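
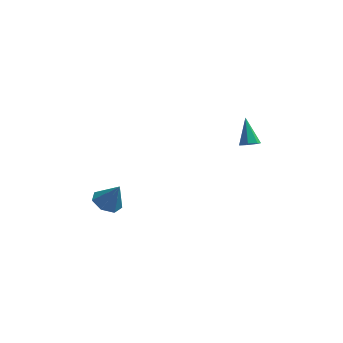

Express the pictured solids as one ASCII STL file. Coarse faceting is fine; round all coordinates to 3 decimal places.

solid 
facet normal 0.173 -0.635 -0.753
outer loop
vertex 4.271 3.744 0.292
vertex 3.929 3.294 0.593
vertex 3.728 3.735 0.175
endloop
endfacet
facet normal 0.064 0.927 -0.370
outer loop
vertex 4.271 3.744 0.292
vertex 3.728 3.735 0.175
vertex 3.611 4.466 1.987
endloop
endfacet
facet normal 0.172 -0.635 -0.753
outer loop
vertex 3.728 3.735 0.175
vertex 3.929 3.294 0.593
vertex 3.336 3.394 0.373
endloop
endfacet
facet normal -0.708 0.638 -0.303
outer loop
vertex 3.728 3.735 0.175
vertex 3.336 3.394 0.373
vertex 3.611 4.466 1.987
endloop
endfacet
facet normal 0.173 -0.633 -0.754
outer loop
vertex 3.336 3.394 0.373
vertex 3.929 3.294 0.593
vertex 3.392 2.977 0.736
endloop
endfacet
facet normal -0.987 0.009 0.162
outer loop
vertex 3.336 3.394 0.373
vertex 3.392 2.977 0.736
vertex 3.611 4.466 1.987
endloop
endfacet
facet normal 0.173 -0.633 -0.754
outer loop
vertex 3.392 2.977 0.736
vertex 3.929 3.294 0.593
vertex 3.852 2.799 0.991
endloop
endfacet
facet normal -0.560 -0.483 0.673
outer loop
vertex 3.392 2.977 0.736
vertex 3.852 2.799 0.991
vertex 3.611 4.466 1.987
endloop
endfacet
facet normal 0.172 -0.633 -0.755
outer loop
vertex 3.852 2.799 0.991
vertex 3.929 3.294 0.593
vertex 4.37 2.993 0.946
endloop
endfacet
facet normal 0.250 -0.470 0.847
outer loop
vertex 3.852 2.799 0.991
vertex 4.37 2.993 0.946
vertex 3.611 4.466 1.987
endloop
endfacet
facet normal 0.171 -0.634 -0.754
outer loop
vertex 4.37 2.993 0.946
vertex 3.929 3.294 0.593
vertex 4.556 3.413 0.635
endloop
endfacet
facet normal 0.833 0.039 0.552
outer loop
vertex 4.37 2.993 0.946
vertex 4.556 3.413 0.635
vertex 3.611 4.466 1.987
endloop
endfacet
facet normal 0.171 -0.634 -0.754
outer loop
vertex 4.556 3.413 0.635
vertex 3.929 3.294 0.593
vertex 4.271 3.744 0.292
endloop
endfacet
facet normal 0.752 0.659 0.012
outer loop
vertex 4.556 3.413 0.635
vertex 4.271 3.744 0.292
vertex 3.611 4.466 1.987
endloop
endfacet
facet normal -0.460 0.057 -0.886
outer loop
vertex -3.632 3.685 -4.978
vertex -4.205 2.917 -4.73
vertex -4.368 3.883 -4.583
endloop
endfacet
facet normal 0.420 0.830 0.366
outer loop
vertex -3.632 3.685 -4.978
vertex -4.368 3.883 -4.583
vertex -3.435 2.823 -3.25
endloop
endfacet
facet normal -0.460 0.057 -0.886
outer loop
vertex -4.368 3.883 -4.583
vertex -4.205 2.917 -4.73
vertex -4.982 3.353 -4.298
endloop
endfacet
facet normal -0.248 0.666 0.703
outer loop
vertex -4.368 3.883 -4.583
vertex -4.982 3.353 -4.298
vertex -3.435 2.823 -3.25
endloop
endfacet
facet normal -0.461 0.056 -0.886
outer loop
vertex -4.982 3.353 -4.298
vertex -4.205 2.917 -4.73
vertex -5.01 2.495 -4.338
endloop
endfacet
facet normal -0.565 -0.020 0.825
outer loop
vertex -4.982 3.353 -4.298
vertex -5.01 2.495 -4.338
vertex -3.435 2.823 -3.25
endloop
endfacet
facet normal -0.461 0.056 -0.886
outer loop
vertex -5.01 2.495 -4.338
vertex -4.205 2.917 -4.73
vertex -4.432 1.955 -4.673
endloop
endfacet
facet normal -0.294 -0.711 0.639
outer loop
vertex -5.01 2.495 -4.338
vertex -4.432 1.955 -4.673
vertex -3.435 2.823 -3.25
endloop
endfacet
facet normal -0.461 0.056 -0.886
outer loop
vertex -4.432 1.955 -4.673
vertex -4.205 2.917 -4.73
vertex -3.683 2.14 -5.051
endloop
endfacet
facet normal 0.363 -0.887 0.286
outer loop
vertex -4.432 1.955 -4.673
vertex -3.683 2.14 -5.051
vertex -3.435 2.823 -3.25
endloop
endfacet
facet normal -0.461 0.057 -0.886
outer loop
vertex -3.683 2.14 -5.051
vertex -4.205 2.917 -4.73
vertex -3.327 2.91 -5.187
endloop
endfacet
facet normal 0.909 -0.415 0.032
outer loop
vertex -3.683 2.14 -5.051
vertex -3.327 2.91 -5.187
vertex -3.435 2.823 -3.25
endloop
endfacet
facet normal -0.461 0.058 -0.886
outer loop
vertex -3.327 2.91 -5.187
vertex -4.205 2.917 -4.73
vertex -3.632 3.685 -4.978
endloop
endfacet
facet normal 0.934 0.349 0.068
outer loop
vertex -3.327 2.91 -5.187
vertex -3.632 3.685 -4.978
vertex -3.435 2.823 -3.25
endloop
endfacet

endsolid


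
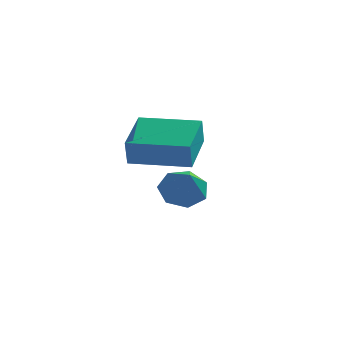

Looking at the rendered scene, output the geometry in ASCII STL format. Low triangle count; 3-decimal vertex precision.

solid 
facet normal -0.287 0.679 -0.675
outer loop
vertex 3.215 2.098 -2.773
vertex 2.613 1.695 -2.923
vertex 2.696 2.231 -2.419
endloop
endfacet
facet normal 0.588 0.319 0.743
outer loop
vertex 3.215 2.098 -2.773
vertex 2.696 2.231 -2.419
vertex 2.987 0.805 -2.037
endloop
endfacet
facet normal -0.285 0.680 -0.676
outer loop
vertex 2.696 2.231 -2.419
vertex 2.613 1.695 -2.923
vertex 2.114 1.961 -2.445
endloop
endfacet
facet normal -0.149 0.227 0.962
outer loop
vertex 2.696 2.231 -2.419
vertex 2.114 1.961 -2.445
vertex 2.987 0.805 -2.037
endloop
endfacet
facet normal -0.287 0.678 -0.677
outer loop
vertex 2.114 1.961 -2.445
vertex 2.613 1.695 -2.923
vertex 1.908 1.49 -2.83
endloop
endfacet
facet normal -0.675 -0.267 0.688
outer loop
vertex 2.114 1.961 -2.445
vertex 1.908 1.49 -2.83
vertex 2.987 0.805 -2.037
endloop
endfacet
facet normal -0.287 0.679 -0.676
outer loop
vertex 1.908 1.49 -2.83
vertex 2.613 1.695 -2.923
vertex 2.232 1.174 -3.285
endloop
endfacet
facet normal -0.596 -0.793 0.126
outer loop
vertex 1.908 1.49 -2.83
vertex 2.232 1.174 -3.285
vertex 2.987 0.805 -2.037
endloop
endfacet
facet normal -0.286 0.679 -0.676
outer loop
vertex 2.232 1.174 -3.285
vertex 2.613 1.695 -2.923
vertex 2.843 1.25 -3.467
endloop
endfacet
facet normal 0.029 -0.954 -0.300
outer loop
vertex 2.232 1.174 -3.285
vertex 2.843 1.25 -3.467
vertex 2.987 0.805 -2.037
endloop
endfacet
facet normal -0.285 0.679 -0.676
outer loop
vertex 2.843 1.25 -3.467
vertex 2.613 1.695 -2.923
vertex 3.281 1.661 -3.239
endloop
endfacet
facet normal 0.730 -0.628 -0.269
outer loop
vertex 2.843 1.25 -3.467
vertex 3.281 1.661 -3.239
vertex 2.987 0.805 -2.037
endloop
endfacet
facet normal -0.286 0.679 -0.677
outer loop
vertex 3.281 1.661 -3.239
vertex 2.613 1.695 -2.923
vertex 3.215 2.098 -2.773
endloop
endfacet
facet normal 0.979 -0.061 0.196
outer loop
vertex 3.281 1.661 -3.239
vertex 3.215 2.098 -2.773
vertex 2.987 0.805 -2.037
endloop
endfacet
facet normal -1.000 0.015 0.001
outer loop
vertex 1.907 -2.282 0.116
vertex 1.93 -0.82 0.568
vertex 1.91 -2.034 -0.686
endloop
endfacet
facet normal -0.015 -0.955 -0.295
outer loop
vertex 3.63 -2.06 -0.688
vertex 1.907 -2.282 0.116
vertex 1.91 -2.034 -0.686
endloop
endfacet
facet normal -1.000 0.015 0.001
outer loop
vertex 1.91 -2.034 -0.686
vertex 1.93 -0.82 0.568
vertex 1.933 -0.572 -0.234
endloop
endfacet
facet normal 0.003 0.295 -0.955
outer loop
vertex 1.933 -0.572 -0.234
vertex 3.63 -2.06 -0.688
vertex 1.91 -2.034 -0.686
endloop
endfacet
facet normal -0.003 -0.295 0.955
outer loop
vertex 1.907 -2.282 0.116
vertex 3.65 -0.846 0.566
vertex 1.93 -0.82 0.568
endloop
endfacet
facet normal -0.015 -0.955 -0.295
outer loop
vertex 3.627 -2.308 0.114
vertex 1.907 -2.282 0.116
vertex 3.63 -2.06 -0.688
endloop
endfacet
facet normal -0.003 -0.295 0.955
outer loop
vertex 3.627 -2.308 0.114
vertex 3.65 -0.846 0.566
vertex 1.907 -2.282 0.116
endloop
endfacet
facet normal 0.015 0.955 0.295
outer loop
vertex 1.93 -0.82 0.568
vertex 3.65 -0.846 0.566
vertex 1.933 -0.572 -0.234
endloop
endfacet
facet normal 0.003 0.295 -0.955
outer loop
vertex 3.653 -0.598 -0.236
vertex 3.63 -2.06 -0.688
vertex 1.933 -0.572 -0.234
endloop
endfacet
facet normal 0.015 0.955 0.295
outer loop
vertex 1.933 -0.572 -0.234
vertex 3.65 -0.846 0.566
vertex 3.653 -0.598 -0.236
endloop
endfacet
facet normal 1.000 -0.015 -0.001
outer loop
vertex 3.653 -0.598 -0.236
vertex 3.627 -2.308 0.114
vertex 3.63 -2.06 -0.688
endloop
endfacet
facet normal 1.000 -0.015 -0.001
outer loop
vertex 3.65 -0.846 0.566
vertex 3.627 -2.308 0.114
vertex 3.653 -0.598 -0.236
endloop
endfacet

endsolid


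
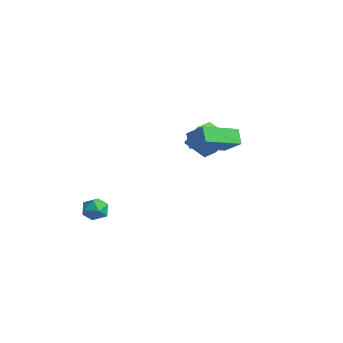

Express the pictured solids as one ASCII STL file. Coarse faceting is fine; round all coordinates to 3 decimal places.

solid 
facet normal -0.450 -0.289 -0.845
outer loop
vertex -3.621 2.612 0.041
vertex -4.182 3.581 0.008
vertex -2.608 3.174 -0.691
endloop
endfacet
facet normal 0.501 -0.865 0.029
outer loop
vertex -1.978 3.579 0.492
vertex -3.621 2.612 0.041
vertex -2.608 3.174 -0.691
endloop
endfacet
facet normal -0.450 -0.289 -0.845
outer loop
vertex -2.608 3.174 -0.691
vertex -4.182 3.581 0.008
vertex -3.169 4.143 -0.724
endloop
endfacet
facet normal 0.739 0.410 -0.534
outer loop
vertex -3.169 4.143 -0.724
vertex -1.978 3.579 0.492
vertex -2.608 3.174 -0.691
endloop
endfacet
facet normal -0.739 -0.410 0.534
outer loop
vertex -3.621 2.612 0.041
vertex -3.552 3.986 1.191
vertex -4.182 3.581 0.008
endloop
endfacet
facet normal 0.501 -0.865 0.029
outer loop
vertex -2.991 3.017 1.224
vertex -3.621 2.612 0.041
vertex -1.978 3.579 0.492
endloop
endfacet
facet normal -0.739 -0.410 0.534
outer loop
vertex -2.991 3.017 1.224
vertex -3.552 3.986 1.191
vertex -3.621 2.612 0.041
endloop
endfacet
facet normal -0.501 0.865 -0.029
outer loop
vertex -4.182 3.581 0.008
vertex -3.552 3.986 1.191
vertex -3.169 4.143 -0.724
endloop
endfacet
facet normal 0.739 0.410 -0.534
outer loop
vertex -2.539 4.548 0.459
vertex -1.978 3.579 0.492
vertex -3.169 4.143 -0.724
endloop
endfacet
facet normal -0.501 0.865 -0.029
outer loop
vertex -3.169 4.143 -0.724
vertex -3.552 3.986 1.191
vertex -2.539 4.548 0.459
endloop
endfacet
facet normal 0.450 0.289 0.845
outer loop
vertex -2.539 4.548 0.459
vertex -2.991 3.017 1.224
vertex -1.978 3.579 0.492
endloop
endfacet
facet normal 0.450 0.289 0.845
outer loop
vertex -3.552 3.986 1.191
vertex -2.991 3.017 1.224
vertex -2.539 4.548 0.459
endloop
endfacet
facet normal -0.603 0.180 0.777
outer loop
vertex 1.903 0.462 3.319
vertex 1.761 2.418 2.756
vertex 0.91 0.186 2.612
endloop
endfacet
facet normal 0.070 -0.959 0.276
outer loop
vertex 1.459 0.022 1.904
vertex 1.903 0.462 3.319
vertex 0.91 0.186 2.612
endloop
endfacet
facet normal -0.604 0.180 0.777
outer loop
vertex 0.91 0.186 2.612
vertex 1.761 2.418 2.756
vertex 0.768 2.142 2.048
endloop
endfacet
facet normal -0.795 -0.221 -0.565
outer loop
vertex 0.768 2.142 2.048
vertex 1.459 0.022 1.904
vertex 0.91 0.186 2.612
endloop
endfacet
facet normal 0.795 0.220 0.565
outer loop
vertex 1.903 0.462 3.319
vertex 2.31 2.254 2.048
vertex 1.761 2.418 2.756
endloop
endfacet
facet normal 0.069 -0.959 0.276
outer loop
vertex 2.452 0.298 2.612
vertex 1.903 0.462 3.319
vertex 1.459 0.022 1.904
endloop
endfacet
facet normal 0.794 0.221 0.566
outer loop
vertex 2.452 0.298 2.612
vertex 2.31 2.254 2.048
vertex 1.903 0.462 3.319
endloop
endfacet
facet normal -0.070 0.959 -0.276
outer loop
vertex 1.761 2.418 2.756
vertex 2.31 2.254 2.048
vertex 0.768 2.142 2.048
endloop
endfacet
facet normal -0.795 -0.221 -0.566
outer loop
vertex 1.317 1.978 1.341
vertex 1.459 0.022 1.904
vertex 0.768 2.142 2.048
endloop
endfacet
facet normal -0.070 0.959 -0.276
outer loop
vertex 0.768 2.142 2.048
vertex 2.31 2.254 2.048
vertex 1.317 1.978 1.341
endloop
endfacet
facet normal 0.604 -0.180 -0.777
outer loop
vertex 1.317 1.978 1.341
vertex 2.452 0.298 2.612
vertex 1.459 0.022 1.904
endloop
endfacet
facet normal 0.603 -0.180 -0.777
outer loop
vertex 2.31 2.254 2.048
vertex 2.452 0.298 2.612
vertex 1.317 1.978 1.341
endloop
endfacet
facet normal -0.917 0.068 0.394
outer loop
vertex -3.556 -2.46 -3.246
vertex -3.375 -2.974 -2.735
vertex -3.26 -2.25 -2.593
endloop
endfacet
facet normal -0.717 0.689 0.103
outer loop
vertex -3.556 -2.46 -3.246
vertex -3.26 -2.25 -2.593
vertex -3.038 -1.924 -3.227
endloop
endfacet
facet normal -0.572 0.574 -0.586
outer loop
vertex -3.556 -2.46 -3.246
vertex -3.038 -1.924 -3.227
vertex -3.015 -2.446 -3.76
endloop
endfacet
facet normal -0.682 -0.118 -0.721
outer loop
vertex -3.556 -2.46 -3.246
vertex -3.015 -2.446 -3.76
vertex -3.224 -3.095 -3.456
endloop
endfacet
facet normal -0.895 -0.430 -0.115
outer loop
vertex -3.556 -2.46 -3.246
vertex -3.224 -3.095 -3.456
vertex -3.375 -2.974 -2.735
endloop
endfacet
facet normal -0.115 0.899 0.422
outer loop
vertex -3.038 -1.924 -3.227
vertex -3.26 -2.25 -2.593
vertex -2.536 -2.105 -2.704
endloop
endfacet
facet normal -0.438 -0.106 0.893
outer loop
vertex -3.26 -2.25 -2.593
vertex -3.375 -2.974 -2.735
vertex -2.745 -2.754 -2.4
endloop
endfacet
facet normal -0.401 -0.913 0.069
outer loop
vertex -3.375 -2.974 -2.735
vertex -3.224 -3.095 -3.456
vertex -2.722 -3.276 -2.933
endloop
endfacet
facet normal -0.058 -0.408 -0.911
outer loop
vertex -3.224 -3.095 -3.456
vertex -3.015 -2.446 -3.76
vertex -2.5 -2.95 -3.567
endloop
endfacet
facet normal 0.119 0.712 -0.692
outer loop
vertex -3.015 -2.446 -3.76
vertex -3.038 -1.924 -3.227
vertex -2.385 -2.226 -3.425
endloop
endfacet
facet normal 0.682 0.118 0.721
outer loop
vertex -2.204 -2.74 -2.914
vertex -2.536 -2.105 -2.704
vertex -2.745 -2.754 -2.4
endloop
endfacet
facet normal 0.572 -0.574 0.586
outer loop
vertex -2.204 -2.74 -2.914
vertex -2.745 -2.754 -2.4
vertex -2.722 -3.276 -2.933
endloop
endfacet
facet normal 0.717 -0.689 -0.103
outer loop
vertex -2.204 -2.74 -2.914
vertex -2.722 -3.276 -2.933
vertex -2.5 -2.95 -3.567
endloop
endfacet
facet normal 0.917 -0.068 -0.394
outer loop
vertex -2.204 -2.74 -2.914
vertex -2.5 -2.95 -3.567
vertex -2.385 -2.226 -3.425
endloop
endfacet
facet normal 0.895 0.430 0.115
outer loop
vertex -2.204 -2.74 -2.914
vertex -2.385 -2.226 -3.425
vertex -2.536 -2.105 -2.704
endloop
endfacet
facet normal 0.058 0.408 0.911
outer loop
vertex -2.745 -2.754 -2.4
vertex -2.536 -2.105 -2.704
vertex -3.26 -2.25 -2.593
endloop
endfacet
facet normal -0.119 -0.712 0.692
outer loop
vertex -2.722 -3.276 -2.933
vertex -2.745 -2.754 -2.4
vertex -3.375 -2.974 -2.735
endloop
endfacet
facet normal 0.115 -0.899 -0.422
outer loop
vertex -2.5 -2.95 -3.567
vertex -2.722 -3.276 -2.933
vertex -3.224 -3.095 -3.456
endloop
endfacet
facet normal 0.438 0.106 -0.893
outer loop
vertex -2.385 -2.226 -3.425
vertex -2.5 -2.95 -3.567
vertex -3.015 -2.446 -3.76
endloop
endfacet
facet normal 0.401 0.913 -0.069
outer loop
vertex -2.536 -2.105 -2.704
vertex -2.385 -2.226 -3.425
vertex -3.038 -1.924 -3.227
endloop
endfacet

endsolid


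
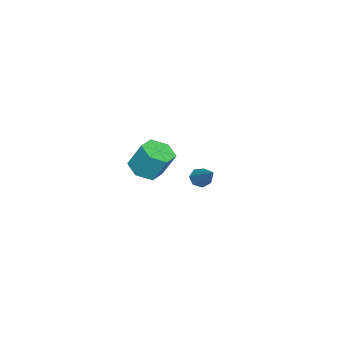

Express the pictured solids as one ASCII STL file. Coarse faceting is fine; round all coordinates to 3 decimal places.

solid 
facet normal -0.607 -0.503 -0.616
outer loop
vertex -2.432 2.602 -4.285
vertex -2.893 2.836 -4.022
vertex -2.596 3.037 -4.479
endloop
endfacet
facet normal 0.849 0.088 -0.520
outer loop
vertex -2.432 2.602 -4.285
vertex -2.596 3.037 -4.479
vertex -1.607 3.904 -2.718
endloop
endfacet
facet normal -0.606 -0.504 -0.615
outer loop
vertex -2.596 3.037 -4.479
vertex -2.893 2.836 -4.022
vertex -2.984 3.32 -4.329
endloop
endfacet
facet normal 0.335 0.757 -0.561
outer loop
vertex -2.596 3.037 -4.479
vertex -2.984 3.32 -4.329
vertex -1.607 3.904 -2.718
endloop
endfacet
facet normal -0.606 -0.504 -0.615
outer loop
vertex -2.984 3.32 -4.329
vertex -2.893 2.836 -4.022
vertex -3.303 3.239 -3.948
endloop
endfacet
facet normal -0.321 0.945 -0.068
outer loop
vertex -2.984 3.32 -4.329
vertex -3.303 3.239 -3.948
vertex -1.607 3.904 -2.718
endloop
endfacet
facet normal -0.607 -0.504 -0.615
outer loop
vertex -3.303 3.239 -3.948
vertex -2.893 2.836 -4.022
vertex -3.313 2.855 -3.623
endloop
endfacet
facet normal -0.627 0.513 0.587
outer loop
vertex -3.303 3.239 -3.948
vertex -3.313 2.855 -3.623
vertex -1.607 3.904 -2.718
endloop
endfacet
facet normal -0.607 -0.503 -0.615
outer loop
vertex -3.313 2.855 -3.623
vertex -2.893 2.836 -4.022
vertex -3.007 2.456 -3.599
endloop
endfacet
facet normal -0.351 -0.215 0.911
outer loop
vertex -3.313 2.855 -3.623
vertex -3.007 2.456 -3.599
vertex -1.607 3.904 -2.718
endloop
endfacet
facet normal -0.607 -0.503 -0.615
outer loop
vertex -3.007 2.456 -3.599
vertex -2.893 2.836 -4.022
vertex -2.615 2.344 -3.894
endloop
endfacet
facet normal 0.299 -0.690 0.659
outer loop
vertex -3.007 2.456 -3.599
vertex -2.615 2.344 -3.894
vertex -1.607 3.904 -2.718
endloop
endfacet
facet normal -0.607 -0.503 -0.616
outer loop
vertex -2.615 2.344 -3.894
vertex -2.893 2.836 -4.022
vertex -2.432 2.602 -4.285
endloop
endfacet
facet normal 0.832 -0.555 0.023
outer loop
vertex -2.615 2.344 -3.894
vertex -2.432 2.602 -4.285
vertex -1.607 3.904 -2.718
endloop
endfacet
facet normal -0.031 -0.465 -0.885
outer loop
vertex 3.941 3.004 -0.266
vertex 3.418 2.43 0.054
vertex 3.11 3.126 -0.301
endloop
endfacet
facet normal 0.148 0.873 -0.465
outer loop
vertex 3.941 3.004 -0.266
vertex 3.11 3.126 -0.301
vertex 3.985 3.684 1.026
endloop
endfacet
facet normal 0.148 0.873 -0.465
outer loop
vertex 3.985 3.684 1.026
vertex 3.11 3.126 -0.301
vertex 3.155 3.806 0.99
endloop
endfacet
facet normal 0.030 0.466 0.884
outer loop
vertex 3.985 3.684 1.026
vertex 3.155 3.806 0.99
vertex 3.462 3.11 1.346
endloop
endfacet
facet normal -0.031 -0.465 -0.885
outer loop
vertex 3.11 3.126 -0.301
vertex 3.418 2.43 0.054
vertex 2.587 2.552 0.019
endloop
endfacet
facet normal -0.782 0.562 -0.269
outer loop
vertex 3.11 3.126 -0.301
vertex 2.587 2.552 0.019
vertex 3.155 3.806 0.99
endloop
endfacet
facet normal -0.782 0.562 -0.269
outer loop
vertex 3.155 3.806 0.99
vertex 2.587 2.552 0.019
vertex 2.632 3.232 1.31
endloop
endfacet
facet normal 0.030 0.466 0.884
outer loop
vertex 3.155 3.806 0.99
vertex 2.632 3.232 1.31
vertex 3.462 3.11 1.346
endloop
endfacet
facet normal -0.031 -0.465 -0.885
outer loop
vertex 2.587 2.552 0.019
vertex 3.418 2.43 0.054
vertex 2.895 1.856 0.374
endloop
endfacet
facet normal -0.930 -0.311 0.196
outer loop
vertex 2.587 2.552 0.019
vertex 2.895 1.856 0.374
vertex 2.632 3.232 1.31
endloop
endfacet
facet normal -0.930 -0.311 0.195
outer loop
vertex 2.632 3.232 1.31
vertex 2.895 1.856 0.374
vertex 2.939 2.536 1.666
endloop
endfacet
facet normal 0.030 0.466 0.884
outer loop
vertex 2.632 3.232 1.31
vertex 2.939 2.536 1.666
vertex 3.462 3.11 1.346
endloop
endfacet
facet normal -0.030 -0.466 -0.884
outer loop
vertex 2.895 1.856 0.374
vertex 3.418 2.43 0.054
vertex 3.725 1.734 0.41
endloop
endfacet
facet normal -0.148 -0.873 0.465
outer loop
vertex 2.895 1.856 0.374
vertex 3.725 1.734 0.41
vertex 2.939 2.536 1.666
endloop
endfacet
facet normal -0.148 -0.873 0.465
outer loop
vertex 2.939 2.536 1.666
vertex 3.725 1.734 0.41
vertex 3.77 2.414 1.701
endloop
endfacet
facet normal 0.031 0.465 0.885
outer loop
vertex 2.939 2.536 1.666
vertex 3.77 2.414 1.701
vertex 3.462 3.11 1.346
endloop
endfacet
facet normal -0.030 -0.466 -0.884
outer loop
vertex 3.725 1.734 0.41
vertex 3.418 2.43 0.054
vertex 4.248 2.308 0.09
endloop
endfacet
facet normal 0.782 -0.562 0.269
outer loop
vertex 3.725 1.734 0.41
vertex 4.248 2.308 0.09
vertex 3.77 2.414 1.701
endloop
endfacet
facet normal 0.782 -0.562 0.269
outer loop
vertex 3.77 2.414 1.701
vertex 4.248 2.308 0.09
vertex 4.293 2.988 1.381
endloop
endfacet
facet normal 0.031 0.465 0.885
outer loop
vertex 3.77 2.414 1.701
vertex 4.293 2.988 1.381
vertex 3.462 3.11 1.346
endloop
endfacet
facet normal -0.030 -0.466 -0.884
outer loop
vertex 4.248 2.308 0.09
vertex 3.418 2.43 0.054
vertex 3.941 3.004 -0.266
endloop
endfacet
facet normal 0.930 0.310 -0.196
outer loop
vertex 4.248 2.308 0.09
vertex 3.941 3.004 -0.266
vertex 4.293 2.988 1.381
endloop
endfacet
facet normal 0.930 0.312 -0.196
outer loop
vertex 4.293 2.988 1.381
vertex 3.941 3.004 -0.266
vertex 3.985 3.684 1.026
endloop
endfacet
facet normal 0.031 0.465 0.885
outer loop
vertex 4.293 2.988 1.381
vertex 3.985 3.684 1.026
vertex 3.462 3.11 1.346
endloop
endfacet

endsolid


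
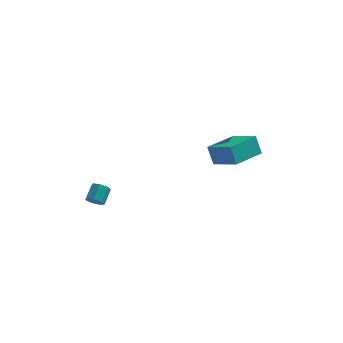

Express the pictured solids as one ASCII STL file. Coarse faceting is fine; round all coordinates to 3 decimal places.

solid 
facet normal -0.704 0.547 -0.453
outer loop
vertex 2.003 3.111 2.699
vertex 3.414 4.791 2.532
vertex 2.405 2.657 1.526
endloop
endfacet
facet normal -0.642 -0.763 0.076
outer loop
vertex 3.806 1.569 2.428
vertex 2.003 3.111 2.699
vertex 2.405 2.657 1.526
endloop
endfacet
facet normal -0.704 0.547 -0.453
outer loop
vertex 2.405 2.657 1.526
vertex 3.414 4.791 2.532
vertex 3.816 4.337 1.36
endloop
endfacet
facet normal 0.305 -0.344 -0.888
outer loop
vertex 3.816 4.337 1.36
vertex 3.806 1.569 2.428
vertex 2.405 2.657 1.526
endloop
endfacet
facet normal -0.305 0.344 0.888
outer loop
vertex 2.003 3.111 2.699
vertex 4.815 3.703 3.434
vertex 3.414 4.791 2.532
endloop
endfacet
facet normal -0.642 -0.763 0.076
outer loop
vertex 3.404 2.023 3.6
vertex 2.003 3.111 2.699
vertex 3.806 1.569 2.428
endloop
endfacet
facet normal -0.305 0.344 0.888
outer loop
vertex 3.404 2.023 3.6
vertex 4.815 3.703 3.434
vertex 2.003 3.111 2.699
endloop
endfacet
facet normal 0.642 0.763 -0.076
outer loop
vertex 3.414 4.791 2.532
vertex 4.815 3.703 3.434
vertex 3.816 4.337 1.36
endloop
endfacet
facet normal 0.304 -0.344 -0.888
outer loop
vertex 5.217 3.249 2.261
vertex 3.806 1.569 2.428
vertex 3.816 4.337 1.36
endloop
endfacet
facet normal 0.641 0.763 -0.076
outer loop
vertex 3.816 4.337 1.36
vertex 4.815 3.703 3.434
vertex 5.217 3.249 2.261
endloop
endfacet
facet normal 0.704 -0.546 0.453
outer loop
vertex 5.217 3.249 2.261
vertex 3.404 2.023 3.6
vertex 3.806 1.569 2.428
endloop
endfacet
facet normal 0.704 -0.547 0.453
outer loop
vertex 4.815 3.703 3.434
vertex 3.404 2.023 3.6
vertex 5.217 3.249 2.261
endloop
endfacet
facet normal -0.230 -0.793 -0.565
outer loop
vertex -3.418 -2.689 1.705
vertex -3.979 -2.654 1.884
vertex -3.724 -2.396 1.418
endloop
endfacet
facet normal 0.768 0.209 -0.606
outer loop
vertex -3.418 -2.689 1.705
vertex -3.724 -2.396 1.418
vertex -3.16 -1.802 2.338
endloop
endfacet
facet normal 0.768 0.208 -0.605
outer loop
vertex -3.16 -1.802 2.338
vertex -3.724 -2.396 1.418
vertex -3.466 -1.508 2.051
endloop
endfacet
facet normal 0.230 0.792 0.566
outer loop
vertex -3.16 -1.802 2.338
vertex -3.466 -1.508 2.051
vertex -3.721 -1.766 2.516
endloop
endfacet
facet normal -0.230 -0.793 -0.565
outer loop
vertex -3.724 -2.396 1.418
vertex -3.979 -2.654 1.884
vertex -4.222 -2.297 1.482
endloop
endfacet
facet normal 0.010 0.578 -0.816
outer loop
vertex -3.724 -2.396 1.418
vertex -4.222 -2.297 1.482
vertex -3.466 -1.508 2.051
endloop
endfacet
facet normal 0.010 0.578 -0.816
outer loop
vertex -3.466 -1.508 2.051
vertex -4.222 -2.297 1.482
vertex -3.965 -1.409 2.115
endloop
endfacet
facet normal 0.230 0.792 0.565
outer loop
vertex -3.466 -1.508 2.051
vertex -3.965 -1.409 2.115
vertex -3.721 -1.766 2.516
endloop
endfacet
facet normal -0.231 -0.793 -0.564
outer loop
vertex -4.222 -2.297 1.482
vertex -3.979 -2.654 1.884
vertex -4.537 -2.466 1.848
endloop
endfacet
facet normal -0.754 0.512 -0.412
outer loop
vertex -4.222 -2.297 1.482
vertex -4.537 -2.466 1.848
vertex -3.965 -1.409 2.115
endloop
endfacet
facet normal -0.755 0.512 -0.410
outer loop
vertex -3.965 -1.409 2.115
vertex -4.537 -2.466 1.848
vertex -4.279 -1.579 2.481
endloop
endfacet
facet normal 0.230 0.792 0.565
outer loop
vertex -3.965 -1.409 2.115
vertex -4.279 -1.579 2.481
vertex -3.721 -1.766 2.516
endloop
endfacet
facet normal -0.230 -0.792 -0.565
outer loop
vertex -4.537 -2.466 1.848
vertex -3.979 -2.654 1.884
vertex -4.432 -2.777 2.241
endloop
endfacet
facet normal -0.951 0.061 0.302
outer loop
vertex -4.537 -2.466 1.848
vertex -4.432 -2.777 2.241
vertex -4.279 -1.579 2.481
endloop
endfacet
facet normal -0.951 0.061 0.302
outer loop
vertex -4.279 -1.579 2.481
vertex -4.432 -2.777 2.241
vertex -4.174 -1.89 2.874
endloop
endfacet
facet normal 0.230 0.792 0.565
outer loop
vertex -4.279 -1.579 2.481
vertex -4.174 -1.89 2.874
vertex -3.721 -1.766 2.516
endloop
endfacet
facet normal -0.230 -0.793 -0.565
outer loop
vertex -4.432 -2.777 2.241
vertex -3.979 -2.654 1.884
vertex -3.985 -2.995 2.365
endloop
endfacet
facet normal -0.432 -0.437 0.789
outer loop
vertex -4.432 -2.777 2.241
vertex -3.985 -2.995 2.365
vertex -4.174 -1.89 2.874
endloop
endfacet
facet normal -0.432 -0.437 0.789
outer loop
vertex -4.174 -1.89 2.874
vertex -3.985 -2.995 2.365
vertex -3.727 -2.108 2.998
endloop
endfacet
facet normal 0.230 0.792 0.565
outer loop
vertex -4.174 -1.89 2.874
vertex -3.727 -2.108 2.998
vertex -3.721 -1.766 2.516
endloop
endfacet
facet normal -0.231 -0.792 -0.565
outer loop
vertex -3.985 -2.995 2.365
vertex -3.979 -2.654 1.884
vertex -3.534 -2.956 2.126
endloop
endfacet
facet normal 0.413 -0.606 0.680
outer loop
vertex -3.985 -2.995 2.365
vertex -3.534 -2.956 2.126
vertex -3.727 -2.108 2.998
endloop
endfacet
facet normal 0.414 -0.605 0.680
outer loop
vertex -3.727 -2.108 2.998
vertex -3.534 -2.956 2.126
vertex -3.276 -2.068 2.759
endloop
endfacet
facet normal 0.229 0.792 0.565
outer loop
vertex -3.727 -2.108 2.998
vertex -3.276 -2.068 2.759
vertex -3.721 -1.766 2.516
endloop
endfacet
facet normal -0.230 -0.792 -0.566
outer loop
vertex -3.534 -2.956 2.126
vertex -3.979 -2.654 1.884
vertex -3.418 -2.689 1.705
endloop
endfacet
facet normal 0.946 -0.317 0.059
outer loop
vertex -3.534 -2.956 2.126
vertex -3.418 -2.689 1.705
vertex -3.276 -2.068 2.759
endloop
endfacet
facet normal 0.946 -0.318 0.060
outer loop
vertex -3.276 -2.068 2.759
vertex -3.418 -2.689 1.705
vertex -3.16 -1.802 2.338
endloop
endfacet
facet normal 0.230 0.793 0.564
outer loop
vertex -3.276 -2.068 2.759
vertex -3.16 -1.802 2.338
vertex -3.721 -1.766 2.516
endloop
endfacet

endsolid


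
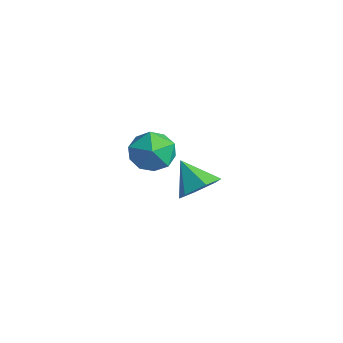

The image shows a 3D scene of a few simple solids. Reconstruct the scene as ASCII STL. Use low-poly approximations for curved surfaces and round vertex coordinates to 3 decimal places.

solid 
facet normal 0.719 0.116 -0.685
outer loop
vertex 0.834 3.694 0.36
vertex 0.397 3.809 -0.079
vertex 0.64 4.284 0.256
endloop
endfacet
facet normal 0.209 0.236 0.949
outer loop
vertex 0.834 3.694 0.36
vertex 0.64 4.284 0.256
vertex -0.337 3.691 0.619
endloop
endfacet
facet normal 0.719 0.115 -0.685
outer loop
vertex 0.64 4.284 0.256
vertex 0.397 3.809 -0.079
vertex 0.203 4.4 -0.183
endloop
endfacet
facet normal -0.299 0.806 0.511
outer loop
vertex 0.64 4.284 0.256
vertex 0.203 4.4 -0.183
vertex -0.337 3.691 0.619
endloop
endfacet
facet normal 0.719 0.115 -0.685
outer loop
vertex 0.203 4.4 -0.183
vertex 0.397 3.809 -0.079
vertex -0.04 3.925 -0.518
endloop
endfacet
facet normal -0.849 0.516 -0.116
outer loop
vertex 0.203 4.4 -0.183
vertex -0.04 3.925 -0.518
vertex -0.337 3.691 0.619
endloop
endfacet
facet normal 0.719 0.117 -0.685
outer loop
vertex -0.04 3.925 -0.518
vertex 0.397 3.809 -0.079
vertex 0.154 3.335 -0.415
endloop
endfacet
facet normal -0.888 -0.345 -0.303
outer loop
vertex -0.04 3.925 -0.518
vertex 0.154 3.335 -0.415
vertex -0.337 3.691 0.619
endloop
endfacet
facet normal 0.719 0.117 -0.685
outer loop
vertex 0.154 3.335 -0.415
vertex 0.397 3.809 -0.079
vertex 0.591 3.219 0.024
endloop
endfacet
facet normal -0.379 -0.915 0.135
outer loop
vertex 0.154 3.335 -0.415
vertex 0.591 3.219 0.024
vertex -0.337 3.691 0.619
endloop
endfacet
facet normal 0.719 0.117 -0.685
outer loop
vertex 0.591 3.219 0.024
vertex 0.397 3.809 -0.079
vertex 0.834 3.694 0.36
endloop
endfacet
facet normal 0.170 -0.626 0.761
outer loop
vertex 0.591 3.219 0.024
vertex 0.834 3.694 0.36
vertex -0.337 3.691 0.619
endloop
endfacet
facet normal 0.162 0.964 0.210
outer loop
vertex 1.95 2.061 2.67
vertex 1.522 2.02 3.188
vertex 2.176 1.89 3.28
endloop
endfacet
facet normal 0.740 0.667 -0.087
outer loop
vertex 1.95 2.061 2.67
vertex 2.176 1.89 3.28
vertex 2.403 1.567 2.735
endloop
endfacet
facet normal 0.551 0.410 -0.727
outer loop
vertex 1.95 2.061 2.67
vertex 2.403 1.567 2.735
vertex 1.889 1.498 2.306
endloop
endfacet
facet normal -0.142 0.548 -0.824
outer loop
vertex 1.95 2.061 2.67
vertex 1.889 1.498 2.306
vertex 1.345 1.778 2.586
endloop
endfacet
facet normal -0.383 0.891 -0.246
outer loop
vertex 1.95 2.061 2.67
vertex 1.345 1.778 2.586
vertex 1.522 2.02 3.188
endloop
endfacet
facet normal 0.940 0.118 0.321
outer loop
vertex 2.403 1.567 2.735
vertex 2.176 1.89 3.28
vertex 2.255 1.222 3.294
endloop
endfacet
facet normal 0.006 0.599 0.801
outer loop
vertex 2.176 1.89 3.28
vertex 1.522 2.02 3.188
vertex 1.711 1.502 3.574
endloop
endfacet
facet normal -0.875 0.480 0.064
outer loop
vertex 1.522 2.02 3.188
vertex 1.345 1.778 2.586
vertex 1.197 1.433 3.145
endloop
endfacet
facet normal -0.487 -0.076 -0.870
outer loop
vertex 1.345 1.778 2.586
vertex 1.889 1.498 2.306
vertex 1.424 1.11 2.6
endloop
endfacet
facet normal 0.635 -0.299 -0.712
outer loop
vertex 1.889 1.498 2.306
vertex 2.403 1.567 2.735
vertex 2.078 0.98 2.692
endloop
endfacet
facet normal 0.142 -0.548 0.824
outer loop
vertex 1.65 0.939 3.21
vertex 2.255 1.222 3.294
vertex 1.711 1.502 3.574
endloop
endfacet
facet normal -0.551 -0.410 0.727
outer loop
vertex 1.65 0.939 3.21
vertex 1.711 1.502 3.574
vertex 1.197 1.433 3.145
endloop
endfacet
facet normal -0.740 -0.667 0.087
outer loop
vertex 1.65 0.939 3.21
vertex 1.197 1.433 3.145
vertex 1.424 1.11 2.6
endloop
endfacet
facet normal -0.162 -0.964 -0.210
outer loop
vertex 1.65 0.939 3.21
vertex 1.424 1.11 2.6
vertex 2.078 0.98 2.692
endloop
endfacet
facet normal 0.383 -0.891 0.246
outer loop
vertex 1.65 0.939 3.21
vertex 2.078 0.98 2.692
vertex 2.255 1.222 3.294
endloop
endfacet
facet normal 0.487 0.076 0.870
outer loop
vertex 1.711 1.502 3.574
vertex 2.255 1.222 3.294
vertex 2.176 1.89 3.28
endloop
endfacet
facet normal -0.635 0.299 0.712
outer loop
vertex 1.197 1.433 3.145
vertex 1.711 1.502 3.574
vertex 1.522 2.02 3.188
endloop
endfacet
facet normal -0.940 -0.118 -0.321
outer loop
vertex 1.424 1.11 2.6
vertex 1.197 1.433 3.145
vertex 1.345 1.778 2.586
endloop
endfacet
facet normal -0.006 -0.599 -0.801
outer loop
vertex 2.078 0.98 2.692
vertex 1.424 1.11 2.6
vertex 1.889 1.498 2.306
endloop
endfacet
facet normal 0.875 -0.480 -0.064
outer loop
vertex 2.255 1.222 3.294
vertex 2.078 0.98 2.692
vertex 2.403 1.567 2.735
endloop
endfacet

endsolid


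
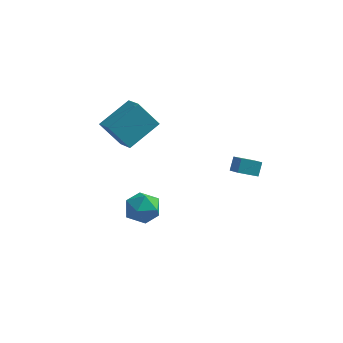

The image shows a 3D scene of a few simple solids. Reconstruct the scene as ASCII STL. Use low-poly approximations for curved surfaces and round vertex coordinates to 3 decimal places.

solid 
facet normal -0.619 0.683 -0.387
outer loop
vertex -4.153 0.083 1.369
vertex -3.079 1.618 2.362
vertex -3.085 0.251 -0.045
endloop
endfacet
facet normal -0.507 -0.724 -0.469
outer loop
vertex -2.281 -0.638 0.458
vertex -4.153 0.083 1.369
vertex -3.085 0.251 -0.045
endloop
endfacet
facet normal -0.619 0.684 -0.387
outer loop
vertex -3.085 0.251 -0.045
vertex -3.079 1.618 2.362
vertex -2.011 1.785 0.948
endloop
endfacet
facet normal 0.600 0.094 -0.794
outer loop
vertex -2.011 1.785 0.948
vertex -2.281 -0.638 0.458
vertex -3.085 0.251 -0.045
endloop
endfacet
facet normal -0.600 -0.094 0.794
outer loop
vertex -4.153 0.083 1.369
vertex -2.275 0.729 2.865
vertex -3.079 1.618 2.362
endloop
endfacet
facet normal -0.507 -0.724 -0.468
outer loop
vertex -3.349 -0.805 1.872
vertex -4.153 0.083 1.369
vertex -2.281 -0.638 0.458
endloop
endfacet
facet normal -0.600 -0.094 0.794
outer loop
vertex -3.349 -0.805 1.872
vertex -2.275 0.729 2.865
vertex -4.153 0.083 1.369
endloop
endfacet
facet normal 0.507 0.724 0.468
outer loop
vertex -3.079 1.618 2.362
vertex -2.275 0.729 2.865
vertex -2.011 1.785 0.948
endloop
endfacet
facet normal 0.600 0.094 -0.794
outer loop
vertex -1.207 0.897 1.451
vertex -2.281 -0.638 0.458
vertex -2.011 1.785 0.948
endloop
endfacet
facet normal 0.506 0.724 0.469
outer loop
vertex -2.011 1.785 0.948
vertex -2.275 0.729 2.865
vertex -1.207 0.897 1.451
endloop
endfacet
facet normal 0.619 -0.683 0.387
outer loop
vertex -1.207 0.897 1.451
vertex -3.349 -0.805 1.872
vertex -2.281 -0.638 0.458
endloop
endfacet
facet normal 0.619 -0.684 0.386
outer loop
vertex -2.275 0.729 2.865
vertex -3.349 -0.805 1.872
vertex -1.207 0.897 1.451
endloop
endfacet
facet normal -0.973 -0.226 -0.040
outer loop
vertex -2.206 -1.287 -3.521
vertex -1.966 -2.309 -3.588
vertex -2.108 -1.863 -2.646
endloop
endfacet
facet normal -0.865 0.369 0.340
outer loop
vertex -2.206 -1.287 -3.521
vertex -2.108 -1.863 -2.646
vertex -1.709 -0.891 -2.684
endloop
endfacet
facet normal -0.535 0.841 -0.081
outer loop
vertex -2.206 -1.287 -3.521
vertex -1.709 -0.891 -2.684
vertex -1.32 -0.736 -3.648
endloop
endfacet
facet normal -0.438 0.538 -0.720
outer loop
vertex -2.206 -1.287 -3.521
vertex -1.32 -0.736 -3.648
vertex -1.479 -1.613 -4.207
endloop
endfacet
facet normal -0.709 -0.121 -0.694
outer loop
vertex -2.206 -1.287 -3.521
vertex -1.479 -1.613 -4.207
vertex -1.966 -2.309 -3.588
endloop
endfacet
facet normal -0.427 0.210 0.880
outer loop
vertex -1.709 -0.891 -2.684
vertex -2.108 -1.863 -2.646
vertex -1.161 -1.667 -2.233
endloop
endfacet
facet normal -0.602 -0.753 0.266
outer loop
vertex -2.108 -1.863 -2.646
vertex -1.966 -2.309 -3.588
vertex -1.32 -2.544 -2.792
endloop
endfacet
facet normal -0.174 -0.584 -0.793
outer loop
vertex -1.966 -2.309 -3.588
vertex -1.479 -1.613 -4.207
vertex -0.931 -2.389 -3.756
endloop
endfacet
facet normal 0.264 0.484 -0.834
outer loop
vertex -1.479 -1.613 -4.207
vertex -1.32 -0.736 -3.648
vertex -0.532 -1.417 -3.794
endloop
endfacet
facet normal 0.108 0.974 0.200
outer loop
vertex -1.32 -0.736 -3.648
vertex -1.709 -0.891 -2.684
vertex -0.674 -0.971 -2.852
endloop
endfacet
facet normal 0.438 -0.538 0.720
outer loop
vertex -0.434 -1.993 -2.919
vertex -1.161 -1.667 -2.233
vertex -1.32 -2.544 -2.792
endloop
endfacet
facet normal 0.535 -0.841 0.081
outer loop
vertex -0.434 -1.993 -2.919
vertex -1.32 -2.544 -2.792
vertex -0.931 -2.389 -3.756
endloop
endfacet
facet normal 0.865 -0.369 -0.340
outer loop
vertex -0.434 -1.993 -2.919
vertex -0.931 -2.389 -3.756
vertex -0.532 -1.417 -3.794
endloop
endfacet
facet normal 0.973 0.226 0.040
outer loop
vertex -0.434 -1.993 -2.919
vertex -0.532 -1.417 -3.794
vertex -0.674 -0.971 -2.852
endloop
endfacet
facet normal 0.709 0.121 0.694
outer loop
vertex -0.434 -1.993 -2.919
vertex -0.674 -0.971 -2.852
vertex -1.161 -1.667 -2.233
endloop
endfacet
facet normal -0.264 -0.484 0.834
outer loop
vertex -1.32 -2.544 -2.792
vertex -1.161 -1.667 -2.233
vertex -2.108 -1.863 -2.646
endloop
endfacet
facet normal -0.108 -0.974 -0.200
outer loop
vertex -0.931 -2.389 -3.756
vertex -1.32 -2.544 -2.792
vertex -1.966 -2.309 -3.588
endloop
endfacet
facet normal 0.427 -0.210 -0.880
outer loop
vertex -0.532 -1.417 -3.794
vertex -0.931 -2.389 -3.756
vertex -1.479 -1.613 -4.207
endloop
endfacet
facet normal 0.602 0.753 -0.266
outer loop
vertex -0.674 -0.971 -2.852
vertex -0.532 -1.417 -3.794
vertex -1.32 -0.736 -3.648
endloop
endfacet
facet normal 0.174 0.584 0.793
outer loop
vertex -1.161 -1.667 -2.233
vertex -0.674 -0.971 -2.852
vertex -1.709 -0.891 -2.684
endloop
endfacet
facet normal -0.872 -0.359 0.334
outer loop
vertex 3.252 -0.397 -0.37
vertex 3.297 0.133 0.318
vertex 2.584 0.572 -1.072
endloop
endfacet
facet normal -0.051 -0.609 -0.792
outer loop
vertex 3.543 0.967 -1.438
vertex 3.252 -0.397 -0.37
vertex 2.584 0.572 -1.072
endloop
endfacet
facet normal -0.872 -0.360 0.333
outer loop
vertex 2.584 0.572 -1.072
vertex 3.297 0.133 0.318
vertex 2.629 1.102 -0.383
endloop
endfacet
facet normal -0.487 0.707 -0.512
outer loop
vertex 2.629 1.102 -0.383
vertex 3.543 0.967 -1.438
vertex 2.584 0.572 -1.072
endloop
endfacet
facet normal 0.487 -0.707 0.513
outer loop
vertex 3.252 -0.397 -0.37
vertex 4.256 0.528 -0.048
vertex 3.297 0.133 0.318
endloop
endfacet
facet normal -0.052 -0.609 -0.792
outer loop
vertex 4.211 -0.002 -0.737
vertex 3.252 -0.397 -0.37
vertex 3.543 0.967 -1.438
endloop
endfacet
facet normal 0.487 -0.707 0.512
outer loop
vertex 4.211 -0.002 -0.737
vertex 4.256 0.528 -0.048
vertex 3.252 -0.397 -0.37
endloop
endfacet
facet normal 0.052 0.608 0.792
outer loop
vertex 3.297 0.133 0.318
vertex 4.256 0.528 -0.048
vertex 2.629 1.102 -0.383
endloop
endfacet
facet normal -0.487 0.707 -0.513
outer loop
vertex 3.588 1.497 -0.75
vertex 3.543 0.967 -1.438
vertex 2.629 1.102 -0.383
endloop
endfacet
facet normal 0.052 0.609 0.791
outer loop
vertex 2.629 1.102 -0.383
vertex 4.256 0.528 -0.048
vertex 3.588 1.497 -0.75
endloop
endfacet
facet normal 0.871 0.359 -0.334
outer loop
vertex 3.588 1.497 -0.75
vertex 4.211 -0.002 -0.737
vertex 3.543 0.967 -1.438
endloop
endfacet
facet normal 0.872 0.359 -0.333
outer loop
vertex 4.256 0.528 -0.048
vertex 4.211 -0.002 -0.737
vertex 3.588 1.497 -0.75
endloop
endfacet

endsolid


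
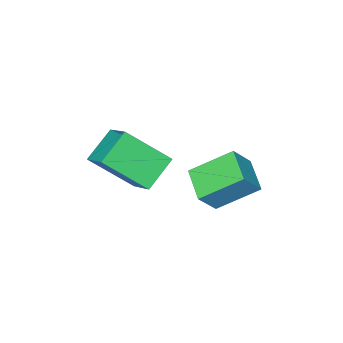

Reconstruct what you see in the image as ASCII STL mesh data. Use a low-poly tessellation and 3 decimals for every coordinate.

solid 
facet normal -0.514 0.580 -0.632
outer loop
vertex -0.332 -1.077 -0.873
vertex 0.92 -0.929 -1.756
vertex -0.765 -2.363 -1.702
endloop
endfacet
facet normal -0.813 -0.096 0.574
outer loop
vertex 0.34 -3.611 -0.344
vertex -0.332 -1.077 -0.873
vertex -0.765 -2.363 -1.702
endloop
endfacet
facet normal -0.514 0.580 -0.632
outer loop
vertex -0.765 -2.363 -1.702
vertex 0.92 -0.929 -1.756
vertex 0.488 -2.215 -2.585
endloop
endfacet
facet normal -0.272 -0.809 -0.522
outer loop
vertex 0.488 -2.215 -2.585
vertex 0.34 -3.611 -0.344
vertex -0.765 -2.363 -1.702
endloop
endfacet
facet normal 0.272 0.809 0.522
outer loop
vertex -0.332 -1.077 -0.873
vertex 2.025 -2.177 -0.398
vertex 0.92 -0.929 -1.756
endloop
endfacet
facet normal -0.814 -0.096 0.573
outer loop
vertex 0.772 -2.325 0.485
vertex -0.332 -1.077 -0.873
vertex 0.34 -3.611 -0.344
endloop
endfacet
facet normal 0.272 0.809 0.522
outer loop
vertex 0.772 -2.325 0.485
vertex 2.025 -2.177 -0.398
vertex -0.332 -1.077 -0.873
endloop
endfacet
facet normal 0.814 0.096 -0.573
outer loop
vertex 0.92 -0.929 -1.756
vertex 2.025 -2.177 -0.398
vertex 0.488 -2.215 -2.585
endloop
endfacet
facet normal -0.272 -0.809 -0.522
outer loop
vertex 1.592 -3.463 -1.227
vertex 0.34 -3.611 -0.344
vertex 0.488 -2.215 -2.585
endloop
endfacet
facet normal 0.814 0.096 -0.573
outer loop
vertex 0.488 -2.215 -2.585
vertex 2.025 -2.177 -0.398
vertex 1.592 -3.463 -1.227
endloop
endfacet
facet normal 0.514 -0.580 0.632
outer loop
vertex 1.592 -3.463 -1.227
vertex 0.772 -2.325 0.485
vertex 0.34 -3.611 -0.344
endloop
endfacet
facet normal 0.514 -0.580 0.632
outer loop
vertex 2.025 -2.177 -0.398
vertex 0.772 -2.325 0.485
vertex 1.592 -3.463 -1.227
endloop
endfacet
facet normal -0.643 0.046 -0.764
outer loop
vertex -2.776 -1.896 -3.912
vertex -3.997 -0.802 -2.819
vertex -2.106 -0.659 -4.402
endloop
endfacet
facet normal 0.620 -0.555 -0.555
outer loop
vertex -1.263 -0.718 -3.401
vertex -2.776 -1.896 -3.912
vertex -2.106 -0.659 -4.402
endloop
endfacet
facet normal -0.643 0.045 -0.764
outer loop
vertex -2.106 -0.659 -4.402
vertex -3.997 -0.802 -2.819
vertex -3.327 0.435 -3.31
endloop
endfacet
facet normal 0.449 0.830 -0.329
outer loop
vertex -3.327 0.435 -3.31
vertex -1.263 -0.718 -3.401
vertex -2.106 -0.659 -4.402
endloop
endfacet
facet normal -0.449 -0.830 0.329
outer loop
vertex -2.776 -1.896 -3.912
vertex -3.154 -0.861 -1.818
vertex -3.997 -0.802 -2.819
endloop
endfacet
facet normal 0.620 -0.556 -0.554
outer loop
vertex -1.933 -1.955 -2.91
vertex -2.776 -1.896 -3.912
vertex -1.263 -0.718 -3.401
endloop
endfacet
facet normal -0.450 -0.830 0.329
outer loop
vertex -1.933 -1.955 -2.91
vertex -3.154 -0.861 -1.818
vertex -2.776 -1.896 -3.912
endloop
endfacet
facet normal -0.620 0.556 0.554
outer loop
vertex -3.997 -0.802 -2.819
vertex -3.154 -0.861 -1.818
vertex -3.327 0.435 -3.31
endloop
endfacet
facet normal 0.449 0.830 -0.329
outer loop
vertex -2.484 0.376 -2.308
vertex -1.263 -0.718 -3.401
vertex -3.327 0.435 -3.31
endloop
endfacet
facet normal -0.620 0.555 0.554
outer loop
vertex -3.327 0.435 -3.31
vertex -3.154 -0.861 -1.818
vertex -2.484 0.376 -2.308
endloop
endfacet
facet normal 0.643 -0.045 0.764
outer loop
vertex -2.484 0.376 -2.308
vertex -1.933 -1.955 -2.91
vertex -1.263 -0.718 -3.401
endloop
endfacet
facet normal 0.643 -0.045 0.765
outer loop
vertex -3.154 -0.861 -1.818
vertex -1.933 -1.955 -2.91
vertex -2.484 0.376 -2.308
endloop
endfacet

endsolid


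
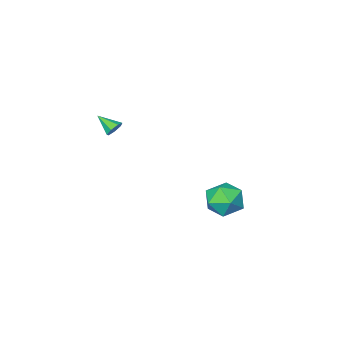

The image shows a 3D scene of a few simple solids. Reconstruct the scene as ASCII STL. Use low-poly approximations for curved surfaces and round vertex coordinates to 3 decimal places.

solid 
facet normal -0.345 -0.045 0.937
outer loop
vertex -3.744 -1.012 -3.24
vertex -3.647 -2.112 -3.257
vertex -2.802 -1.488 -2.916
endloop
endfacet
facet normal 0.004 0.568 0.823
outer loop
vertex -3.744 -1.012 -3.24
vertex -2.802 -1.488 -2.916
vertex -2.775 -0.579 -3.543
endloop
endfacet
facet normal -0.317 0.906 0.282
outer loop
vertex -3.744 -1.012 -3.24
vertex -2.775 -0.579 -3.543
vertex -3.603 -0.642 -4.27
endloop
endfacet
facet normal -0.862 0.502 0.062
outer loop
vertex -3.744 -1.012 -3.24
vertex -3.603 -0.642 -4.27
vertex -4.142 -1.589 -4.093
endloop
endfacet
facet normal -0.880 -0.085 0.468
outer loop
vertex -3.744 -1.012 -3.24
vertex -4.142 -1.589 -4.093
vertex -3.647 -2.112 -3.257
endloop
endfacet
facet normal 0.669 0.408 0.621
outer loop
vertex -2.775 -0.579 -3.543
vertex -2.802 -1.488 -2.916
vertex -2.078 -1.411 -3.747
endloop
endfacet
facet normal 0.106 -0.583 0.806
outer loop
vertex -2.802 -1.488 -2.916
vertex -3.647 -2.112 -3.257
vertex -2.617 -2.358 -3.57
endloop
endfacet
facet normal -0.760 -0.648 0.045
outer loop
vertex -3.647 -2.112 -3.257
vertex -4.142 -1.589 -4.093
vertex -3.445 -2.421 -4.297
endloop
endfacet
facet normal -0.732 0.303 -0.610
outer loop
vertex -4.142 -1.589 -4.093
vertex -3.603 -0.642 -4.27
vertex -3.418 -1.512 -4.924
endloop
endfacet
facet normal 0.151 0.955 -0.255
outer loop
vertex -3.603 -0.642 -4.27
vertex -2.775 -0.579 -3.543
vertex -2.573 -0.888 -4.583
endloop
endfacet
facet normal 0.862 -0.502 -0.062
outer loop
vertex -2.476 -1.988 -4.6
vertex -2.078 -1.411 -3.747
vertex -2.617 -2.358 -3.57
endloop
endfacet
facet normal 0.317 -0.906 -0.282
outer loop
vertex -2.476 -1.988 -4.6
vertex -2.617 -2.358 -3.57
vertex -3.445 -2.421 -4.297
endloop
endfacet
facet normal -0.004 -0.568 -0.823
outer loop
vertex -2.476 -1.988 -4.6
vertex -3.445 -2.421 -4.297
vertex -3.418 -1.512 -4.924
endloop
endfacet
facet normal 0.345 0.045 -0.937
outer loop
vertex -2.476 -1.988 -4.6
vertex -3.418 -1.512 -4.924
vertex -2.573 -0.888 -4.583
endloop
endfacet
facet normal 0.880 0.085 -0.468
outer loop
vertex -2.476 -1.988 -4.6
vertex -2.573 -0.888 -4.583
vertex -2.078 -1.411 -3.747
endloop
endfacet
facet normal 0.732 -0.303 0.610
outer loop
vertex -2.617 -2.358 -3.57
vertex -2.078 -1.411 -3.747
vertex -2.802 -1.488 -2.916
endloop
endfacet
facet normal -0.151 -0.955 0.255
outer loop
vertex -3.445 -2.421 -4.297
vertex -2.617 -2.358 -3.57
vertex -3.647 -2.112 -3.257
endloop
endfacet
facet normal -0.669 -0.408 -0.621
outer loop
vertex -3.418 -1.512 -4.924
vertex -3.445 -2.421 -4.297
vertex -4.142 -1.589 -4.093
endloop
endfacet
facet normal -0.106 0.583 -0.806
outer loop
vertex -2.573 -0.888 -4.583
vertex -3.418 -1.512 -4.924
vertex -3.603 -0.642 -4.27
endloop
endfacet
facet normal 0.760 0.648 -0.045
outer loop
vertex -2.078 -1.411 -3.747
vertex -2.573 -0.888 -4.583
vertex -2.775 -0.579 -3.543
endloop
endfacet
facet normal -0.300 0.807 -0.509
outer loop
vertex 2.811 -2.565 2.195
vertex 2.343 -2.638 2.355
vertex 2.706 -2.369 2.568
endloop
endfacet
facet normal 0.968 0.051 0.246
outer loop
vertex 2.811 -2.565 2.195
vertex 2.706 -2.369 2.568
vertex 2.677 -3.542 2.925
endloop
endfacet
facet normal -0.299 0.807 -0.510
outer loop
vertex 2.706 -2.369 2.568
vertex 2.343 -2.638 2.355
vertex 2.328 -2.375 2.78
endloop
endfacet
facet normal 0.471 0.246 0.847
outer loop
vertex 2.706 -2.369 2.568
vertex 2.328 -2.375 2.78
vertex 2.677 -3.542 2.925
endloop
endfacet
facet normal -0.298 0.807 -0.510
outer loop
vertex 2.328 -2.375 2.78
vertex 2.343 -2.638 2.355
vertex 1.961 -2.579 2.672
endloop
endfacet
facet normal -0.297 0.030 0.954
outer loop
vertex 2.328 -2.375 2.78
vertex 1.961 -2.579 2.672
vertex 2.677 -3.542 2.925
endloop
endfacet
facet normal -0.297 0.808 -0.509
outer loop
vertex 1.961 -2.579 2.672
vertex 2.343 -2.638 2.355
vertex 1.881 -2.827 2.325
endloop
endfacet
facet normal -0.758 -0.436 0.486
outer loop
vertex 1.961 -2.579 2.672
vertex 1.881 -2.827 2.325
vertex 2.677 -3.542 2.925
endloop
endfacet
facet normal -0.297 0.807 -0.510
outer loop
vertex 1.881 -2.827 2.325
vertex 2.343 -2.638 2.355
vertex 2.149 -2.933 2.001
endloop
endfacet
facet normal -0.564 -0.800 -0.205
outer loop
vertex 1.881 -2.827 2.325
vertex 2.149 -2.933 2.001
vertex 2.677 -3.542 2.925
endloop
endfacet
facet normal -0.299 0.807 -0.509
outer loop
vertex 2.149 -2.933 2.001
vertex 2.343 -2.638 2.355
vertex 2.563 -2.816 1.943
endloop
endfacet
facet normal 0.139 -0.789 -0.599
outer loop
vertex 2.149 -2.933 2.001
vertex 2.563 -2.816 1.943
vertex 2.677 -3.542 2.925
endloop
endfacet
facet normal -0.300 0.807 -0.509
outer loop
vertex 2.563 -2.816 1.943
vertex 2.343 -2.638 2.355
vertex 2.811 -2.565 2.195
endloop
endfacet
facet normal 0.820 -0.410 -0.399
outer loop
vertex 2.563 -2.816 1.943
vertex 2.811 -2.565 2.195
vertex 2.677 -3.542 2.925
endloop
endfacet

endsolid


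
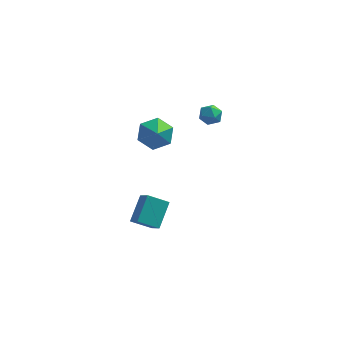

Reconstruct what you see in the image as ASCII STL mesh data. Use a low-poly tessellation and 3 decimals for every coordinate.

solid 
facet normal 0.446 0.354 0.822
outer loop
vertex 0.505 4.061 1.764
vertex 0.378 3.423 2.108
vertex 1.001 3.518 1.729
endloop
endfacet
facet normal 0.725 0.648 0.233
outer loop
vertex 0.505 4.061 1.764
vertex 1.001 3.518 1.729
vertex 0.843 3.912 1.127
endloop
endfacet
facet normal 0.198 0.972 -0.122
outer loop
vertex 0.505 4.061 1.764
vertex 0.843 3.912 1.127
vertex 0.122 4.06 1.135
endloop
endfacet
facet normal -0.406 0.880 0.246
outer loop
vertex 0.505 4.061 1.764
vertex 0.122 4.06 1.135
vertex -0.165 3.758 1.742
endloop
endfacet
facet normal -0.252 0.498 0.830
outer loop
vertex 0.505 4.061 1.764
vertex -0.165 3.758 1.742
vertex 0.378 3.423 2.108
endloop
endfacet
facet normal 0.977 0.122 -0.177
outer loop
vertex 0.843 3.912 1.127
vertex 1.001 3.518 1.729
vertex 0.925 3.182 1.078
endloop
endfacet
facet normal 0.525 -0.352 0.775
outer loop
vertex 1.001 3.518 1.729
vertex 0.378 3.423 2.108
vertex 0.638 2.88 1.685
endloop
endfacet
facet normal -0.605 -0.121 0.787
outer loop
vertex 0.378 3.423 2.108
vertex -0.165 3.758 1.742
vertex -0.083 3.028 1.693
endloop
endfacet
facet normal -0.854 0.497 -0.157
outer loop
vertex -0.165 3.758 1.742
vertex 0.122 4.06 1.135
vertex -0.241 3.422 1.091
endloop
endfacet
facet normal 0.124 0.646 -0.753
outer loop
vertex 0.122 4.06 1.135
vertex 0.843 3.912 1.127
vertex 0.382 3.517 0.712
endloop
endfacet
facet normal 0.406 -0.880 -0.246
outer loop
vertex 0.255 2.879 1.056
vertex 0.925 3.182 1.078
vertex 0.638 2.88 1.685
endloop
endfacet
facet normal -0.198 -0.972 0.122
outer loop
vertex 0.255 2.879 1.056
vertex 0.638 2.88 1.685
vertex -0.083 3.028 1.693
endloop
endfacet
facet normal -0.725 -0.648 -0.233
outer loop
vertex 0.255 2.879 1.056
vertex -0.083 3.028 1.693
vertex -0.241 3.422 1.091
endloop
endfacet
facet normal -0.446 -0.354 -0.822
outer loop
vertex 0.255 2.879 1.056
vertex -0.241 3.422 1.091
vertex 0.382 3.517 0.712
endloop
endfacet
facet normal 0.252 -0.498 -0.830
outer loop
vertex 0.255 2.879 1.056
vertex 0.382 3.517 0.712
vertex 0.925 3.182 1.078
endloop
endfacet
facet normal 0.854 -0.497 0.157
outer loop
vertex 0.638 2.88 1.685
vertex 0.925 3.182 1.078
vertex 1.001 3.518 1.729
endloop
endfacet
facet normal -0.124 -0.646 0.753
outer loop
vertex -0.083 3.028 1.693
vertex 0.638 2.88 1.685
vertex 0.378 3.423 2.108
endloop
endfacet
facet normal -0.977 -0.122 0.177
outer loop
vertex -0.241 3.422 1.091
vertex -0.083 3.028 1.693
vertex -0.165 3.758 1.742
endloop
endfacet
facet normal -0.525 0.352 -0.775
outer loop
vertex 0.382 3.517 0.712
vertex -0.241 3.422 1.091
vertex 0.122 4.06 1.135
endloop
endfacet
facet normal 0.605 0.121 -0.787
outer loop
vertex 0.925 3.182 1.078
vertex 0.382 3.517 0.712
vertex 0.843 3.912 1.127
endloop
endfacet
facet normal -0.118 0.737 -0.666
outer loop
vertex -1.697 1.745 0.295
vertex -2.554 2.071 0.807
vertex -1.611 2.455 1.065
endloop
endfacet
facet normal 0.946 -0.285 0.157
outer loop
vertex -1.697 1.745 0.295
vertex -1.611 2.455 1.065
vertex -2.326 0.649 2.093
endloop
endfacet
facet normal -0.118 0.737 -0.666
outer loop
vertex -1.611 2.455 1.065
vertex -2.554 2.071 0.807
vertex -2.468 2.78 1.576
endloop
endfacet
facet normal 0.561 0.230 0.795
outer loop
vertex -1.611 2.455 1.065
vertex -2.468 2.78 1.576
vertex -2.326 0.649 2.093
endloop
endfacet
facet normal -0.118 0.737 -0.666
outer loop
vertex -2.468 2.78 1.576
vertex -2.554 2.071 0.807
vertex -3.411 2.396 1.319
endloop
endfacet
facet normal -0.333 0.201 0.921
outer loop
vertex -2.468 2.78 1.576
vertex -3.411 2.396 1.319
vertex -2.326 0.649 2.093
endloop
endfacet
facet normal -0.118 0.737 -0.666
outer loop
vertex -3.411 2.396 1.319
vertex -2.554 2.071 0.807
vertex -3.497 1.687 0.55
endloop
endfacet
facet normal -0.845 -0.343 0.411
outer loop
vertex -3.411 2.396 1.319
vertex -3.497 1.687 0.55
vertex -2.326 0.649 2.093
endloop
endfacet
facet normal -0.118 0.736 -0.667
outer loop
vertex -3.497 1.687 0.55
vertex -2.554 2.071 0.807
vertex -2.639 1.361 0.038
endloop
endfacet
facet normal -0.461 -0.858 -0.227
outer loop
vertex -3.497 1.687 0.55
vertex -2.639 1.361 0.038
vertex -2.326 0.649 2.093
endloop
endfacet
facet normal -0.118 0.736 -0.667
outer loop
vertex -2.639 1.361 0.038
vertex -2.554 2.071 0.807
vertex -1.697 1.745 0.295
endloop
endfacet
facet normal 0.434 -0.829 -0.353
outer loop
vertex -2.639 1.361 0.038
vertex -1.697 1.745 0.295
vertex -2.326 0.649 2.093
endloop
endfacet
facet normal -0.409 0.639 -0.652
outer loop
vertex -2.952 -2.906 0.042
vertex -1.83 -2.81 -0.567
vertex -3.383 -4.2 -0.956
endloop
endfacet
facet normal -0.876 -0.075 0.476
outer loop
vertex -2.93 -4.91 -0.233
vertex -2.952 -2.906 0.042
vertex -3.383 -4.2 -0.956
endloop
endfacet
facet normal -0.409 0.639 -0.652
outer loop
vertex -3.383 -4.2 -0.956
vertex -1.83 -2.81 -0.567
vertex -2.261 -4.104 -1.565
endloop
endfacet
facet normal -0.255 -0.765 -0.591
outer loop
vertex -2.261 -4.104 -1.565
vertex -2.93 -4.91 -0.233
vertex -3.383 -4.2 -0.956
endloop
endfacet
facet normal 0.255 0.765 0.591
outer loop
vertex -2.952 -2.906 0.042
vertex -1.377 -3.52 0.156
vertex -1.83 -2.81 -0.567
endloop
endfacet
facet normal -0.876 -0.075 0.476
outer loop
vertex -2.499 -3.616 0.765
vertex -2.952 -2.906 0.042
vertex -2.93 -4.91 -0.233
endloop
endfacet
facet normal 0.255 0.765 0.591
outer loop
vertex -2.499 -3.616 0.765
vertex -1.377 -3.52 0.156
vertex -2.952 -2.906 0.042
endloop
endfacet
facet normal 0.876 0.075 -0.476
outer loop
vertex -1.83 -2.81 -0.567
vertex -1.377 -3.52 0.156
vertex -2.261 -4.104 -1.565
endloop
endfacet
facet normal -0.255 -0.765 -0.591
outer loop
vertex -1.808 -4.814 -0.842
vertex -2.93 -4.91 -0.233
vertex -2.261 -4.104 -1.565
endloop
endfacet
facet normal 0.876 0.075 -0.476
outer loop
vertex -2.261 -4.104 -1.565
vertex -1.377 -3.52 0.156
vertex -1.808 -4.814 -0.842
endloop
endfacet
facet normal 0.409 -0.639 0.652
outer loop
vertex -1.808 -4.814 -0.842
vertex -2.499 -3.616 0.765
vertex -2.93 -4.91 -0.233
endloop
endfacet
facet normal 0.409 -0.639 0.652
outer loop
vertex -1.377 -3.52 0.156
vertex -2.499 -3.616 0.765
vertex -1.808 -4.814 -0.842
endloop
endfacet

endsolid


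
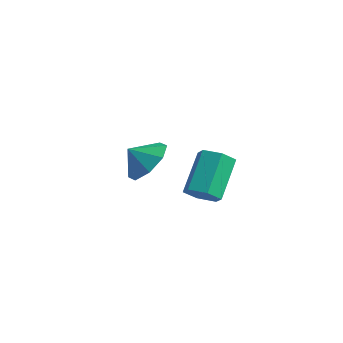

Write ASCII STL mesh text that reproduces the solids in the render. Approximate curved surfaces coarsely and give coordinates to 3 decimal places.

solid 
facet normal 0.560 0.476 -0.678
outer loop
vertex 0.261 0.937 -2.204
vertex -0.622 1.055 -2.85
vertex -0.158 1.65 -2.05
endloop
endfacet
facet normal 0.079 -0.166 0.983
outer loop
vertex 0.261 0.937 -2.204
vertex -0.158 1.65 -2.05
vertex -1.198 0.565 -2.15
endloop
endfacet
facet normal 0.560 0.475 -0.678
outer loop
vertex -0.158 1.65 -2.05
vertex -0.622 1.055 -2.85
vertex -0.848 2.015 -2.364
endloop
endfacet
facet normal -0.310 0.212 0.927
outer loop
vertex -0.158 1.65 -2.05
vertex -0.848 2.015 -2.364
vertex -1.198 0.565 -2.15
endloop
endfacet
facet normal 0.560 0.475 -0.679
outer loop
vertex -0.848 2.015 -2.364
vertex -0.622 1.055 -2.85
vertex -1.406 1.818 -2.962
endloop
endfacet
facet normal -0.747 0.270 0.608
outer loop
vertex -0.848 2.015 -2.364
vertex -1.406 1.818 -2.962
vertex -1.198 0.565 -2.15
endloop
endfacet
facet normal 0.560 0.475 -0.679
outer loop
vertex -1.406 1.818 -2.962
vertex -0.622 1.055 -2.85
vertex -1.505 1.173 -3.495
endloop
endfacet
facet normal -0.977 -0.025 0.212
outer loop
vertex -1.406 1.818 -2.962
vertex -1.505 1.173 -3.495
vertex -1.198 0.565 -2.15
endloop
endfacet
facet normal 0.560 0.475 -0.679
outer loop
vertex -1.505 1.173 -3.495
vertex -0.622 1.055 -2.85
vertex -1.086 0.459 -3.649
endloop
endfacet
facet normal -0.865 -0.501 -0.029
outer loop
vertex -1.505 1.173 -3.495
vertex -1.086 0.459 -3.649
vertex -1.198 0.565 -2.15
endloop
endfacet
facet normal 0.560 0.475 -0.679
outer loop
vertex -1.086 0.459 -3.649
vertex -0.622 1.055 -2.85
vertex -0.395 0.094 -3.335
endloop
endfacet
facet normal -0.476 -0.879 0.027
outer loop
vertex -1.086 0.459 -3.649
vertex -0.395 0.094 -3.335
vertex -1.198 0.565 -2.15
endloop
endfacet
facet normal 0.559 0.475 -0.679
outer loop
vertex -0.395 0.094 -3.335
vertex -0.622 1.055 -2.85
vertex 0.163 0.292 -2.737
endloop
endfacet
facet normal -0.039 -0.937 0.346
outer loop
vertex -0.395 0.094 -3.335
vertex 0.163 0.292 -2.737
vertex -1.198 0.565 -2.15
endloop
endfacet
facet normal 0.560 0.476 -0.678
outer loop
vertex 0.163 0.292 -2.737
vertex -0.622 1.055 -2.85
vertex 0.261 0.937 -2.204
endloop
endfacet
facet normal 0.191 -0.642 0.742
outer loop
vertex 0.163 0.292 -2.737
vertex 0.261 0.937 -2.204
vertex -1.198 0.565 -2.15
endloop
endfacet
facet normal 0.247 -0.727 -0.641
outer loop
vertex 4.674 -0.939 -1.5
vertex 3.971 -1.17 -1.509
vertex 4.2 -0.663 -1.996
endloop
endfacet
facet normal 0.727 0.576 -0.374
outer loop
vertex 4.674 -0.939 -1.5
vertex 4.2 -0.663 -1.996
vertex 4.211 0.421 -0.303
endloop
endfacet
facet normal 0.727 0.576 -0.374
outer loop
vertex 4.211 0.421 -0.303
vertex 4.2 -0.663 -1.996
vertex 3.737 0.697 -0.799
endloop
endfacet
facet normal -0.247 0.727 0.640
outer loop
vertex 4.211 0.421 -0.303
vertex 3.737 0.697 -0.799
vertex 3.509 0.19 -0.311
endloop
endfacet
facet normal 0.247 -0.727 -0.641
outer loop
vertex 4.2 -0.663 -1.996
vertex 3.971 -1.17 -1.509
vertex 3.497 -0.894 -2.005
endloop
endfacet
facet normal -0.191 0.611 -0.768
outer loop
vertex 4.2 -0.663 -1.996
vertex 3.497 -0.894 -2.005
vertex 3.737 0.697 -0.799
endloop
endfacet
facet normal -0.191 0.611 -0.768
outer loop
vertex 3.737 0.697 -0.799
vertex 3.497 -0.894 -2.005
vertex 3.035 0.466 -0.808
endloop
endfacet
facet normal -0.248 0.727 0.640
outer loop
vertex 3.737 0.697 -0.799
vertex 3.035 0.466 -0.808
vertex 3.509 0.19 -0.311
endloop
endfacet
facet normal 0.247 -0.727 -0.640
outer loop
vertex 3.497 -0.894 -2.005
vertex 3.971 -1.17 -1.509
vertex 3.269 -1.401 -1.517
endloop
endfacet
facet normal -0.919 0.034 -0.394
outer loop
vertex 3.497 -0.894 -2.005
vertex 3.269 -1.401 -1.517
vertex 3.035 0.466 -0.808
endloop
endfacet
facet normal -0.918 0.035 -0.395
outer loop
vertex 3.035 0.466 -0.808
vertex 3.269 -1.401 -1.517
vertex 2.806 -0.041 -0.32
endloop
endfacet
facet normal -0.247 0.728 0.640
outer loop
vertex 3.035 0.466 -0.808
vertex 2.806 -0.041 -0.32
vertex 3.509 0.19 -0.311
endloop
endfacet
facet normal 0.247 -0.727 -0.640
outer loop
vertex 3.269 -1.401 -1.517
vertex 3.971 -1.17 -1.509
vertex 3.743 -1.677 -1.021
endloop
endfacet
facet normal -0.727 -0.576 0.374
outer loop
vertex 3.269 -1.401 -1.517
vertex 3.743 -1.677 -1.021
vertex 2.806 -0.041 -0.32
endloop
endfacet
facet normal -0.727 -0.576 0.374
outer loop
vertex 2.806 -0.041 -0.32
vertex 3.743 -1.677 -1.021
vertex 3.28 -0.317 0.176
endloop
endfacet
facet normal -0.247 0.727 0.641
outer loop
vertex 2.806 -0.041 -0.32
vertex 3.28 -0.317 0.176
vertex 3.509 0.19 -0.311
endloop
endfacet
facet normal 0.248 -0.727 -0.640
outer loop
vertex 3.743 -1.677 -1.021
vertex 3.971 -1.17 -1.509
vertex 4.445 -1.446 -1.012
endloop
endfacet
facet normal 0.191 -0.611 0.768
outer loop
vertex 3.743 -1.677 -1.021
vertex 4.445 -1.446 -1.012
vertex 3.28 -0.317 0.176
endloop
endfacet
facet normal 0.191 -0.611 0.768
outer loop
vertex 3.28 -0.317 0.176
vertex 4.445 -1.446 -1.012
vertex 3.983 -0.086 0.185
endloop
endfacet
facet normal -0.247 0.727 0.641
outer loop
vertex 3.28 -0.317 0.176
vertex 3.983 -0.086 0.185
vertex 3.509 0.19 -0.311
endloop
endfacet
facet normal 0.247 -0.728 -0.640
outer loop
vertex 4.445 -1.446 -1.012
vertex 3.971 -1.17 -1.509
vertex 4.674 -0.939 -1.5
endloop
endfacet
facet normal 0.918 -0.035 0.394
outer loop
vertex 4.445 -1.446 -1.012
vertex 4.674 -0.939 -1.5
vertex 3.983 -0.086 0.185
endloop
endfacet
facet normal 0.919 -0.034 0.394
outer loop
vertex 3.983 -0.086 0.185
vertex 4.674 -0.939 -1.5
vertex 4.211 0.421 -0.303
endloop
endfacet
facet normal -0.247 0.727 0.640
outer loop
vertex 3.983 -0.086 0.185
vertex 4.211 0.421 -0.303
vertex 3.509 0.19 -0.311
endloop
endfacet

endsolid


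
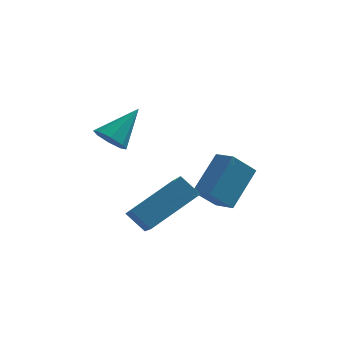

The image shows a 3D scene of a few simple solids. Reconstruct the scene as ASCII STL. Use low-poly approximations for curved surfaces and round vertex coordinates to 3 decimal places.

solid 
facet normal -0.677 0.689 -0.259
outer loop
vertex -0.869 -1.455 0.632
vertex -0.114 -1.036 -0.23
vertex -1.589 -2.611 -0.561
endloop
endfacet
facet normal -0.619 -0.343 0.706
outer loop
vertex -0.986 -3.224 -0.33
vertex -0.869 -1.455 0.632
vertex -1.589 -2.611 -0.561
endloop
endfacet
facet normal -0.677 0.689 -0.259
outer loop
vertex -1.589 -2.611 -0.561
vertex -0.114 -1.036 -0.23
vertex -0.833 -2.192 -1.422
endloop
endfacet
facet normal -0.397 -0.639 -0.659
outer loop
vertex -0.833 -2.192 -1.422
vertex -0.986 -3.224 -0.33
vertex -1.589 -2.611 -0.561
endloop
endfacet
facet normal 0.397 0.639 0.659
outer loop
vertex -0.869 -1.455 0.632
vertex 0.489 -1.649 0.001
vertex -0.114 -1.036 -0.23
endloop
endfacet
facet normal -0.619 -0.343 0.706
outer loop
vertex -0.267 -2.068 0.862
vertex -0.869 -1.455 0.632
vertex -0.986 -3.224 -0.33
endloop
endfacet
facet normal 0.398 0.638 0.660
outer loop
vertex -0.267 -2.068 0.862
vertex 0.489 -1.649 0.001
vertex -0.869 -1.455 0.632
endloop
endfacet
facet normal 0.619 0.343 -0.706
outer loop
vertex -0.114 -1.036 -0.23
vertex 0.489 -1.649 0.001
vertex -0.833 -2.192 -1.422
endloop
endfacet
facet normal -0.398 -0.638 -0.659
outer loop
vertex -0.231 -2.805 -1.192
vertex -0.986 -3.224 -0.33
vertex -0.833 -2.192 -1.422
endloop
endfacet
facet normal 0.619 0.343 -0.706
outer loop
vertex -0.833 -2.192 -1.422
vertex 0.489 -1.649 0.001
vertex -0.231 -2.805 -1.192
endloop
endfacet
facet normal 0.678 -0.688 0.259
outer loop
vertex -0.231 -2.805 -1.192
vertex -0.267 -2.068 0.862
vertex -0.986 -3.224 -0.33
endloop
endfacet
facet normal 0.677 -0.689 0.259
outer loop
vertex 0.489 -1.649 0.001
vertex -0.267 -2.068 0.862
vertex -0.231 -2.805 -1.192
endloop
endfacet
facet normal -0.681 0.301 0.668
outer loop
vertex -3.409 -4.935 -0.215
vertex -1.899 -3.874 0.848
vertex -3.742 -3.455 -1.221
endloop
endfacet
facet normal -0.708 -0.499 -0.499
outer loop
vertex -3.081 -3.746 -1.868
vertex -3.409 -4.935 -0.215
vertex -3.742 -3.455 -1.221
endloop
endfacet
facet normal -0.681 0.300 0.668
outer loop
vertex -3.742 -3.455 -1.221
vertex -1.899 -3.874 0.848
vertex -2.232 -2.394 -0.157
endloop
endfacet
facet normal -0.182 0.813 -0.552
outer loop
vertex -2.232 -2.394 -0.157
vertex -3.081 -3.746 -1.868
vertex -3.742 -3.455 -1.221
endloop
endfacet
facet normal 0.183 -0.813 0.552
outer loop
vertex -3.409 -4.935 -0.215
vertex -1.238 -4.165 0.201
vertex -1.899 -3.874 0.848
endloop
endfacet
facet normal -0.709 -0.498 -0.499
outer loop
vertex -2.748 -5.226 -0.863
vertex -3.409 -4.935 -0.215
vertex -3.081 -3.746 -1.868
endloop
endfacet
facet normal 0.183 -0.814 0.552
outer loop
vertex -2.748 -5.226 -0.863
vertex -1.238 -4.165 0.201
vertex -3.409 -4.935 -0.215
endloop
endfacet
facet normal 0.708 0.499 0.500
outer loop
vertex -1.899 -3.874 0.848
vertex -1.238 -4.165 0.201
vertex -2.232 -2.394 -0.157
endloop
endfacet
facet normal -0.183 0.814 -0.552
outer loop
vertex -1.571 -2.685 -0.805
vertex -3.081 -3.746 -1.868
vertex -2.232 -2.394 -0.157
endloop
endfacet
facet normal 0.709 0.499 0.499
outer loop
vertex -2.232 -2.394 -0.157
vertex -1.238 -4.165 0.201
vertex -1.571 -2.685 -0.805
endloop
endfacet
facet normal 0.681 -0.300 -0.668
outer loop
vertex -1.571 -2.685 -0.805
vertex -2.748 -5.226 -0.863
vertex -3.081 -3.746 -1.868
endloop
endfacet
facet normal 0.681 -0.300 -0.667
outer loop
vertex -1.238 -4.165 0.201
vertex -2.748 -5.226 -0.863
vertex -1.571 -2.685 -0.805
endloop
endfacet
facet normal -0.537 -0.558 -0.633
outer loop
vertex -3.834 -3.934 2.104
vertex -4.146 -4.204 2.607
vertex -4.245 -3.683 2.231
endloop
endfacet
facet normal 0.355 0.814 -0.460
outer loop
vertex -3.834 -3.934 2.104
vertex -4.245 -3.683 2.231
vertex -3.294 -3.316 3.613
endloop
endfacet
facet normal -0.535 -0.559 -0.633
outer loop
vertex -4.245 -3.683 2.231
vertex -4.146 -4.204 2.607
vertex -4.598 -3.737 2.577
endloop
endfacet
facet normal -0.239 0.967 -0.093
outer loop
vertex -4.245 -3.683 2.231
vertex -4.598 -3.737 2.577
vertex -3.294 -3.316 3.613
endloop
endfacet
facet normal -0.535 -0.559 -0.633
outer loop
vertex -4.598 -3.737 2.577
vertex -4.146 -4.204 2.607
vertex -4.686 -4.065 2.941
endloop
endfacet
facet normal -0.583 0.669 0.462
outer loop
vertex -4.598 -3.737 2.577
vertex -4.686 -4.065 2.941
vertex -3.294 -3.316 3.613
endloop
endfacet
facet normal -0.536 -0.559 -0.633
outer loop
vertex -4.686 -4.065 2.941
vertex -4.146 -4.204 2.607
vertex -4.458 -4.474 3.109
endloop
endfacet
facet normal -0.474 0.095 0.875
outer loop
vertex -4.686 -4.065 2.941
vertex -4.458 -4.474 3.109
vertex -3.294 -3.316 3.613
endloop
endfacet
facet normal -0.536 -0.558 -0.633
outer loop
vertex -4.458 -4.474 3.109
vertex -4.146 -4.204 2.607
vertex -4.047 -4.725 2.982
endloop
endfacet
facet normal 0.024 -0.419 0.907
outer loop
vertex -4.458 -4.474 3.109
vertex -4.047 -4.725 2.982
vertex -3.294 -3.316 3.613
endloop
endfacet
facet normal -0.537 -0.558 -0.633
outer loop
vertex -4.047 -4.725 2.982
vertex -4.146 -4.204 2.607
vertex -3.695 -4.671 2.636
endloop
endfacet
facet normal 0.618 -0.572 0.539
outer loop
vertex -4.047 -4.725 2.982
vertex -3.695 -4.671 2.636
vertex -3.294 -3.316 3.613
endloop
endfacet
facet normal -0.537 -0.557 -0.634
outer loop
vertex -3.695 -4.671 2.636
vertex -4.146 -4.204 2.607
vertex -3.606 -4.343 2.272
endloop
endfacet
facet normal 0.961 -0.275 -0.013
outer loop
vertex -3.695 -4.671 2.636
vertex -3.606 -4.343 2.272
vertex -3.294 -3.316 3.613
endloop
endfacet
facet normal -0.536 -0.559 -0.633
outer loop
vertex -3.606 -4.343 2.272
vertex -4.146 -4.204 2.607
vertex -3.834 -3.934 2.104
endloop
endfacet
facet normal 0.853 0.300 -0.428
outer loop
vertex -3.606 -4.343 2.272
vertex -3.834 -3.934 2.104
vertex -3.294 -3.316 3.613
endloop
endfacet

endsolid


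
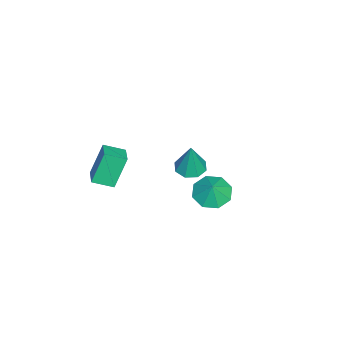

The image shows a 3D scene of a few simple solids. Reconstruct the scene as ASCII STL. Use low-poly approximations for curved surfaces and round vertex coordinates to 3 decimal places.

solid 
facet normal -0.224 -0.065 -0.973
outer loop
vertex -2.998 0.295 -2.833
vertex -3.572 0.983 -2.747
vertex -2.697 0.905 -2.943
endloop
endfacet
facet normal 0.892 -0.403 0.205
outer loop
vertex -2.998 0.295 -2.833
vertex -2.697 0.905 -2.943
vertex -3.108 1.117 -0.733
endloop
endfacet
facet normal -0.224 -0.065 -0.973
outer loop
vertex -2.697 0.905 -2.943
vertex -3.572 0.983 -2.747
vertex -2.908 1.56 -2.938
endloop
endfacet
facet normal 0.942 0.302 0.146
outer loop
vertex -2.697 0.905 -2.943
vertex -2.908 1.56 -2.938
vertex -3.108 1.117 -0.733
endloop
endfacet
facet normal -0.224 -0.064 -0.973
outer loop
vertex -2.908 1.56 -2.938
vertex -3.572 0.983 -2.747
vertex -3.508 1.878 -2.821
endloop
endfacet
facet normal 0.490 0.845 0.214
outer loop
vertex -2.908 1.56 -2.938
vertex -3.508 1.878 -2.821
vertex -3.108 1.117 -0.733
endloop
endfacet
facet normal -0.225 -0.064 -0.972
outer loop
vertex -3.508 1.878 -2.821
vertex -3.572 0.983 -2.747
vertex -4.145 1.671 -2.66
endloop
endfacet
facet normal -0.201 0.907 0.369
outer loop
vertex -3.508 1.878 -2.821
vertex -4.145 1.671 -2.66
vertex -3.108 1.117 -0.733
endloop
endfacet
facet normal -0.225 -0.064 -0.972
outer loop
vertex -4.145 1.671 -2.66
vertex -3.572 0.983 -2.747
vertex -4.447 1.062 -2.55
endloop
endfacet
facet normal -0.724 0.453 0.520
outer loop
vertex -4.145 1.671 -2.66
vertex -4.447 1.062 -2.55
vertex -3.108 1.117 -0.733
endloop
endfacet
facet normal -0.225 -0.065 -0.972
outer loop
vertex -4.447 1.062 -2.55
vertex -3.572 0.983 -2.747
vertex -4.235 0.406 -2.555
endloop
endfacet
facet normal -0.775 -0.255 0.579
outer loop
vertex -4.447 1.062 -2.55
vertex -4.235 0.406 -2.555
vertex -3.108 1.117 -0.733
endloop
endfacet
facet normal -0.224 -0.066 -0.972
outer loop
vertex -4.235 0.406 -2.555
vertex -3.572 0.983 -2.747
vertex -3.635 0.088 -2.672
endloop
endfacet
facet normal -0.323 -0.797 0.511
outer loop
vertex -4.235 0.406 -2.555
vertex -3.635 0.088 -2.672
vertex -3.108 1.117 -0.733
endloop
endfacet
facet normal -0.224 -0.066 -0.972
outer loop
vertex -3.635 0.088 -2.672
vertex -3.572 0.983 -2.747
vertex -2.998 0.295 -2.833
endloop
endfacet
facet normal 0.369 -0.859 0.355
outer loop
vertex -3.635 0.088 -2.672
vertex -2.998 0.295 -2.833
vertex -3.108 1.117 -0.733
endloop
endfacet
facet normal -0.481 -0.118 -0.869
outer loop
vertex 4.005 4.34 1.36
vertex 3.26 3.836 1.841
vertex 3.437 4.814 1.61
endloop
endfacet
facet normal 0.685 0.670 0.286
outer loop
vertex 4.005 4.34 1.36
vertex 3.437 4.814 1.61
vertex 3.78 3.964 2.779
endloop
endfacet
facet normal -0.480 -0.118 -0.869
outer loop
vertex 3.437 4.814 1.61
vertex 3.26 3.836 1.841
vertex 2.765 4.714 1.995
endloop
endfacet
facet normal 0.188 0.820 0.541
outer loop
vertex 3.437 4.814 1.61
vertex 2.765 4.714 1.995
vertex 3.78 3.964 2.779
endloop
endfacet
facet normal -0.481 -0.119 -0.869
outer loop
vertex 2.765 4.714 1.995
vertex 3.26 3.836 1.841
vertex 2.384 4.101 2.29
endloop
endfacet
facet normal -0.232 0.535 0.812
outer loop
vertex 2.765 4.714 1.995
vertex 2.384 4.101 2.29
vertex 3.78 3.964 2.779
endloop
endfacet
facet normal -0.481 -0.119 -0.869
outer loop
vertex 2.384 4.101 2.29
vertex 3.26 3.836 1.841
vertex 2.516 3.332 2.322
endloop
endfacet
facet normal -0.332 -0.018 0.943
outer loop
vertex 2.384 4.101 2.29
vertex 2.516 3.332 2.322
vertex 3.78 3.964 2.779
endloop
endfacet
facet normal -0.481 -0.119 -0.869
outer loop
vertex 2.516 3.332 2.322
vertex 3.26 3.836 1.841
vertex 3.084 2.858 2.072
endloop
endfacet
facet normal -0.052 -0.514 0.856
outer loop
vertex 2.516 3.332 2.322
vertex 3.084 2.858 2.072
vertex 3.78 3.964 2.779
endloop
endfacet
facet normal -0.480 -0.119 -0.869
outer loop
vertex 3.084 2.858 2.072
vertex 3.26 3.836 1.841
vertex 3.756 2.958 1.687
endloop
endfacet
facet normal 0.444 -0.664 0.602
outer loop
vertex 3.084 2.858 2.072
vertex 3.756 2.958 1.687
vertex 3.78 3.964 2.779
endloop
endfacet
facet normal -0.481 -0.119 -0.869
outer loop
vertex 3.756 2.958 1.687
vertex 3.26 3.836 1.841
vertex 4.137 3.571 1.392
endloop
endfacet
facet normal 0.865 -0.379 0.330
outer loop
vertex 3.756 2.958 1.687
vertex 4.137 3.571 1.392
vertex 3.78 3.964 2.779
endloop
endfacet
facet normal -0.481 -0.119 -0.869
outer loop
vertex 4.137 3.571 1.392
vertex 3.26 3.836 1.841
vertex 4.005 4.34 1.36
endloop
endfacet
facet normal 0.964 0.174 0.199
outer loop
vertex 4.137 3.571 1.392
vertex 4.005 4.34 1.36
vertex 3.78 3.964 2.779
endloop
endfacet
facet normal -0.910 -0.347 -0.226
outer loop
vertex 1.993 -2.102 3.105
vertex 1.682 -1.011 2.682
vertex 2.633 -2.614 1.314
endloop
endfacet
facet normal 0.256 -0.901 0.349
outer loop
vertex 3.698 -2.209 1.578
vertex 1.993 -2.102 3.105
vertex 2.633 -2.614 1.314
endloop
endfacet
facet normal -0.910 -0.347 -0.226
outer loop
vertex 2.633 -2.614 1.314
vertex 1.682 -1.011 2.682
vertex 2.322 -1.524 0.891
endloop
endfacet
facet normal 0.324 -0.260 -0.909
outer loop
vertex 2.322 -1.524 0.891
vertex 3.698 -2.209 1.578
vertex 2.633 -2.614 1.314
endloop
endfacet
facet normal -0.324 0.260 0.909
outer loop
vertex 1.993 -2.102 3.105
vertex 2.747 -0.606 2.946
vertex 1.682 -1.011 2.682
endloop
endfacet
facet normal 0.257 -0.901 0.350
outer loop
vertex 3.058 -1.696 3.369
vertex 1.993 -2.102 3.105
vertex 3.698 -2.209 1.578
endloop
endfacet
facet normal -0.325 0.260 0.909
outer loop
vertex 3.058 -1.696 3.369
vertex 2.747 -0.606 2.946
vertex 1.993 -2.102 3.105
endloop
endfacet
facet normal -0.256 0.901 -0.350
outer loop
vertex 1.682 -1.011 2.682
vertex 2.747 -0.606 2.946
vertex 2.322 -1.524 0.891
endloop
endfacet
facet normal 0.325 -0.260 -0.909
outer loop
vertex 3.387 -1.118 1.155
vertex 3.698 -2.209 1.578
vertex 2.322 -1.524 0.891
endloop
endfacet
facet normal -0.257 0.901 -0.349
outer loop
vertex 2.322 -1.524 0.891
vertex 2.747 -0.606 2.946
vertex 3.387 -1.118 1.155
endloop
endfacet
facet normal 0.910 0.347 0.226
outer loop
vertex 3.387 -1.118 1.155
vertex 3.058 -1.696 3.369
vertex 3.698 -2.209 1.578
endloop
endfacet
facet normal 0.910 0.347 0.226
outer loop
vertex 2.747 -0.606 2.946
vertex 3.058 -1.696 3.369
vertex 3.387 -1.118 1.155
endloop
endfacet

endsolid
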